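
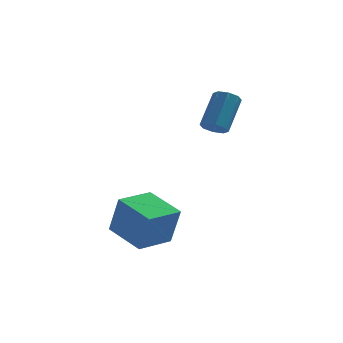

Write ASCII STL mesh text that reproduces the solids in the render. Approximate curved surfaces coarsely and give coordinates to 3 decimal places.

solid 
facet normal -0.266 -0.617 -0.740
outer loop
vertex 4.038 1.586 2.125
vertex 3.645 1.266 2.533
vertex 3.577 1.774 2.134
endloop
endfacet
facet normal 0.268 0.691 -0.672
outer loop
vertex 4.038 1.586 2.125
vertex 3.577 1.774 2.134
vertex 4.567 2.814 3.599
endloop
endfacet
facet normal 0.270 0.690 -0.672
outer loop
vertex 4.567 2.814 3.599
vertex 3.577 1.774 2.134
vertex 4.106 3.003 3.608
endloop
endfacet
facet normal 0.267 0.617 0.740
outer loop
vertex 4.567 2.814 3.599
vertex 4.106 3.003 3.608
vertex 4.175 2.494 4.007
endloop
endfacet
facet normal -0.266 -0.617 -0.740
outer loop
vertex 3.577 1.774 2.134
vertex 3.645 1.266 2.533
vertex 3.157 1.665 2.376
endloop
endfacet
facet normal -0.463 0.755 -0.464
outer loop
vertex 3.577 1.774 2.134
vertex 3.157 1.665 2.376
vertex 4.106 3.003 3.608
endloop
endfacet
facet normal -0.464 0.755 -0.463
outer loop
vertex 4.106 3.003 3.608
vertex 3.157 1.665 2.376
vertex 3.686 2.893 3.85
endloop
endfacet
facet normal 0.265 0.617 0.741
outer loop
vertex 4.106 3.003 3.608
vertex 3.686 2.893 3.85
vertex 4.175 2.494 4.007
endloop
endfacet
facet normal -0.266 -0.617 -0.740
outer loop
vertex 3.157 1.665 2.376
vertex 3.645 1.266 2.533
vertex 3.023 1.321 2.711
endloop
endfacet
facet normal -0.926 0.378 0.018
outer loop
vertex 3.157 1.665 2.376
vertex 3.023 1.321 2.711
vertex 3.686 2.893 3.85
endloop
endfacet
facet normal -0.926 0.378 0.017
outer loop
vertex 3.686 2.893 3.85
vertex 3.023 1.321 2.711
vertex 3.552 2.55 4.184
endloop
endfacet
facet normal 0.266 0.617 0.741
outer loop
vertex 3.686 2.893 3.85
vertex 3.552 2.55 4.184
vertex 4.175 2.494 4.007
endloop
endfacet
facet normal -0.266 -0.617 -0.740
outer loop
vertex 3.023 1.321 2.711
vertex 3.645 1.266 2.533
vertex 3.253 0.946 2.941
endloop
endfacet
facet normal -0.845 -0.220 0.487
outer loop
vertex 3.023 1.321 2.711
vertex 3.253 0.946 2.941
vertex 3.552 2.55 4.184
endloop
endfacet
facet normal -0.846 -0.219 0.486
outer loop
vertex 3.552 2.55 4.184
vertex 3.253 0.946 2.941
vertex 3.782 2.174 4.415
endloop
endfacet
facet normal 0.266 0.617 0.740
outer loop
vertex 3.552 2.55 4.184
vertex 3.782 2.174 4.415
vertex 4.175 2.494 4.007
endloop
endfacet
facet normal -0.267 -0.617 -0.740
outer loop
vertex 3.253 0.946 2.941
vertex 3.645 1.266 2.533
vertex 3.714 0.757 2.932
endloop
endfacet
facet normal -0.270 -0.690 0.672
outer loop
vertex 3.253 0.946 2.941
vertex 3.714 0.757 2.932
vertex 3.782 2.174 4.415
endloop
endfacet
facet normal -0.268 -0.690 0.672
outer loop
vertex 3.782 2.174 4.415
vertex 3.714 0.757 2.932
vertex 4.243 1.986 4.406
endloop
endfacet
facet normal 0.266 0.617 0.740
outer loop
vertex 3.782 2.174 4.415
vertex 4.243 1.986 4.406
vertex 4.175 2.494 4.007
endloop
endfacet
facet normal -0.265 -0.617 -0.741
outer loop
vertex 3.714 0.757 2.932
vertex 3.645 1.266 2.533
vertex 4.134 0.867 2.69
endloop
endfacet
facet normal 0.464 -0.755 0.463
outer loop
vertex 3.714 0.757 2.932
vertex 4.134 0.867 2.69
vertex 4.243 1.986 4.406
endloop
endfacet
facet normal 0.463 -0.756 0.463
outer loop
vertex 4.243 1.986 4.406
vertex 4.134 0.867 2.69
vertex 4.663 2.095 4.164
endloop
endfacet
facet normal 0.266 0.617 0.740
outer loop
vertex 4.243 1.986 4.406
vertex 4.663 2.095 4.164
vertex 4.175 2.494 4.007
endloop
endfacet
facet normal -0.266 -0.617 -0.741
outer loop
vertex 4.134 0.867 2.69
vertex 3.645 1.266 2.533
vertex 4.268 1.21 2.356
endloop
endfacet
facet normal 0.926 -0.378 -0.017
outer loop
vertex 4.134 0.867 2.69
vertex 4.268 1.21 2.356
vertex 4.663 2.095 4.164
endloop
endfacet
facet normal 0.926 -0.378 -0.017
outer loop
vertex 4.663 2.095 4.164
vertex 4.268 1.21 2.356
vertex 4.797 2.439 3.829
endloop
endfacet
facet normal 0.266 0.617 0.740
outer loop
vertex 4.663 2.095 4.164
vertex 4.797 2.439 3.829
vertex 4.175 2.494 4.007
endloop
endfacet
facet normal -0.266 -0.617 -0.740
outer loop
vertex 4.268 1.21 2.356
vertex 3.645 1.266 2.533
vertex 4.038 1.586 2.125
endloop
endfacet
facet normal 0.846 0.219 -0.486
outer loop
vertex 4.268 1.21 2.356
vertex 4.038 1.586 2.125
vertex 4.797 2.439 3.829
endloop
endfacet
facet normal 0.845 0.220 -0.487
outer loop
vertex 4.797 2.439 3.829
vertex 4.038 1.586 2.125
vertex 4.567 2.814 3.599
endloop
endfacet
facet normal 0.266 0.617 0.740
outer loop
vertex 4.797 2.439 3.829
vertex 4.567 2.814 3.599
vertex 4.175 2.494 4.007
endloop
endfacet
facet normal -0.684 0.676 0.275
outer loop
vertex -0.161 -2.689 -0.207
vertex 1.067 -1.417 -0.277
vertex -0.595 -2.373 -2.061
endloop
endfacet
facet normal -0.694 -0.719 0.040
outer loop
vertex 0.753 -3.703 -2.603
vertex -0.161 -2.689 -0.207
vertex -0.595 -2.373 -2.061
endloop
endfacet
facet normal -0.684 0.676 0.275
outer loop
vertex -0.595 -2.373 -2.061
vertex 1.067 -1.417 -0.277
vertex 0.634 -1.1 -2.131
endloop
endfacet
facet normal -0.225 0.164 -0.961
outer loop
vertex 0.634 -1.1 -2.131
vertex 0.753 -3.703 -2.603
vertex -0.595 -2.373 -2.061
endloop
endfacet
facet normal 0.225 -0.164 0.961
outer loop
vertex -0.161 -2.689 -0.207
vertex 2.415 -2.747 -0.819
vertex 1.067 -1.417 -0.277
endloop
endfacet
facet normal -0.694 -0.719 0.039
outer loop
vertex 1.186 -4.02 -0.749
vertex -0.161 -2.689 -0.207
vertex 0.753 -3.703 -2.603
endloop
endfacet
facet normal 0.225 -0.164 0.961
outer loop
vertex 1.186 -4.02 -0.749
vertex 2.415 -2.747 -0.819
vertex -0.161 -2.689 -0.207
endloop
endfacet
facet normal 0.694 0.719 -0.039
outer loop
vertex 1.067 -1.417 -0.277
vertex 2.415 -2.747 -0.819
vertex 0.634 -1.1 -2.131
endloop
endfacet
facet normal -0.225 0.164 -0.961
outer loop
vertex 1.981 -2.431 -2.673
vertex 0.753 -3.703 -2.603
vertex 0.634 -1.1 -2.131
endloop
endfacet
facet normal 0.694 0.719 -0.040
outer loop
vertex 0.634 -1.1 -2.131
vertex 2.415 -2.747 -0.819
vertex 1.981 -2.431 -2.673
endloop
endfacet
facet normal 0.684 -0.676 -0.275
outer loop
vertex 1.981 -2.431 -2.673
vertex 1.186 -4.02 -0.749
vertex 0.753 -3.703 -2.603
endloop
endfacet
facet normal 0.684 -0.676 -0.275
outer loop
vertex 2.415 -2.747 -0.819
vertex 1.186 -4.02 -0.749
vertex 1.981 -2.431 -2.673
endloop
endfacet

endsolid


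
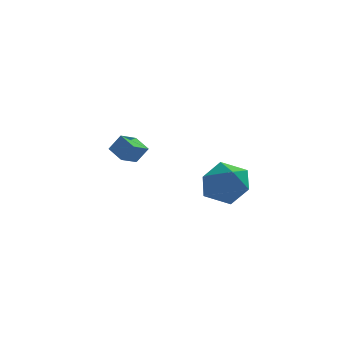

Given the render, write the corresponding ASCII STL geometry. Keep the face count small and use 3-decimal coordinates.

solid 
facet normal -0.769 0.375 -0.517
outer loop
vertex 2.463 -0.647 1.586
vertex 1.797 -1.614 1.875
vertex 1.791 -0.64 2.591
endloop
endfacet
facet normal -0.363 0.898 -0.249
outer loop
vertex 2.463 -0.647 1.586
vertex 1.791 -0.64 2.591
vertex 2.91 -0.182 2.609
endloop
endfacet
facet normal 0.299 0.813 -0.500
outer loop
vertex 2.463 -0.647 1.586
vertex 2.91 -0.182 2.609
vertex 3.608 -0.873 1.904
endloop
endfacet
facet normal 0.303 0.237 -0.923
outer loop
vertex 2.463 -0.647 1.586
vertex 3.608 -0.873 1.904
vertex 2.92 -1.759 1.45
endloop
endfacet
facet normal -0.357 -0.033 -0.933
outer loop
vertex 2.463 -0.647 1.586
vertex 2.92 -1.759 1.45
vertex 1.797 -1.614 1.875
endloop
endfacet
facet normal -0.343 0.820 0.459
outer loop
vertex 2.91 -0.182 2.609
vertex 1.791 -0.64 2.591
vertex 2.52 -0.861 3.53
endloop
endfacet
facet normal -0.999 -0.025 0.026
outer loop
vertex 1.791 -0.64 2.591
vertex 1.797 -1.614 1.875
vertex 1.832 -1.747 3.076
endloop
endfacet
facet normal -0.333 -0.686 -0.647
outer loop
vertex 1.797 -1.614 1.875
vertex 2.92 -1.759 1.45
vertex 2.53 -2.438 2.371
endloop
endfacet
facet normal 0.736 -0.249 -0.630
outer loop
vertex 2.92 -1.759 1.45
vertex 3.608 -0.873 1.904
vertex 3.649 -1.98 2.389
endloop
endfacet
facet normal 0.730 0.682 0.054
outer loop
vertex 3.608 -0.873 1.904
vertex 2.91 -0.182 2.609
vertex 3.643 -1.006 3.105
endloop
endfacet
facet normal -0.303 -0.237 0.923
outer loop
vertex 2.977 -1.973 3.394
vertex 2.52 -0.861 3.53
vertex 1.832 -1.747 3.076
endloop
endfacet
facet normal -0.299 -0.813 0.500
outer loop
vertex 2.977 -1.973 3.394
vertex 1.832 -1.747 3.076
vertex 2.53 -2.438 2.371
endloop
endfacet
facet normal 0.363 -0.898 0.249
outer loop
vertex 2.977 -1.973 3.394
vertex 2.53 -2.438 2.371
vertex 3.649 -1.98 2.389
endloop
endfacet
facet normal 0.769 -0.375 0.517
outer loop
vertex 2.977 -1.973 3.394
vertex 3.649 -1.98 2.389
vertex 3.643 -1.006 3.105
endloop
endfacet
facet normal 0.357 0.033 0.933
outer loop
vertex 2.977 -1.973 3.394
vertex 3.643 -1.006 3.105
vertex 2.52 -0.861 3.53
endloop
endfacet
facet normal -0.736 0.249 0.630
outer loop
vertex 1.832 -1.747 3.076
vertex 2.52 -0.861 3.53
vertex 1.791 -0.64 2.591
endloop
endfacet
facet normal -0.730 -0.682 -0.054
outer loop
vertex 2.53 -2.438 2.371
vertex 1.832 -1.747 3.076
vertex 1.797 -1.614 1.875
endloop
endfacet
facet normal 0.343 -0.820 -0.459
outer loop
vertex 3.649 -1.98 2.389
vertex 2.53 -2.438 2.371
vertex 2.92 -1.759 1.45
endloop
endfacet
facet normal 0.999 0.025 -0.026
outer loop
vertex 3.643 -1.006 3.105
vertex 3.649 -1.98 2.389
vertex 3.608 -0.873 1.904
endloop
endfacet
facet normal 0.333 0.686 0.647
outer loop
vertex 2.52 -0.861 3.53
vertex 3.643 -1.006 3.105
vertex 2.91 -0.182 2.609
endloop
endfacet
facet normal -0.554 0.030 -0.832
outer loop
vertex -2.237 4.011 2.532
vertex -1.571 4.752 2.115
vertex -1.672 3.277 2.129
endloop
endfacet
facet normal -0.616 -0.686 0.386
outer loop
vertex -1.129 3.248 2.945
vertex -2.237 4.011 2.532
vertex -1.672 3.277 2.129
endloop
endfacet
facet normal -0.553 0.030 -0.832
outer loop
vertex -1.672 3.277 2.129
vertex -1.571 4.752 2.115
vertex -1.006 4.018 1.713
endloop
endfacet
facet normal 0.560 -0.727 -0.398
outer loop
vertex -1.006 4.018 1.713
vertex -1.129 3.248 2.945
vertex -1.672 3.277 2.129
endloop
endfacet
facet normal -0.560 0.727 0.398
outer loop
vertex -2.237 4.011 2.532
vertex -1.028 4.723 2.931
vertex -1.571 4.752 2.115
endloop
endfacet
facet normal -0.616 -0.686 0.386
outer loop
vertex -1.694 3.982 3.347
vertex -2.237 4.011 2.532
vertex -1.129 3.248 2.945
endloop
endfacet
facet normal -0.560 0.727 0.399
outer loop
vertex -1.694 3.982 3.347
vertex -1.028 4.723 2.931
vertex -2.237 4.011 2.532
endloop
endfacet
facet normal 0.617 0.686 -0.386
outer loop
vertex -1.571 4.752 2.115
vertex -1.028 4.723 2.931
vertex -1.006 4.018 1.713
endloop
endfacet
facet normal 0.559 -0.727 -0.398
outer loop
vertex -0.463 3.989 2.528
vertex -1.129 3.248 2.945
vertex -1.006 4.018 1.713
endloop
endfacet
facet normal 0.616 0.686 -0.386
outer loop
vertex -1.006 4.018 1.713
vertex -1.028 4.723 2.931
vertex -0.463 3.989 2.528
endloop
endfacet
facet normal 0.554 -0.029 0.832
outer loop
vertex -0.463 3.989 2.528
vertex -1.694 3.982 3.347
vertex -1.129 3.248 2.945
endloop
endfacet
facet normal 0.554 -0.031 0.832
outer loop
vertex -1.028 4.723 2.931
vertex -1.694 3.982 3.347
vertex -0.463 3.989 2.528
endloop
endfacet

endsolid


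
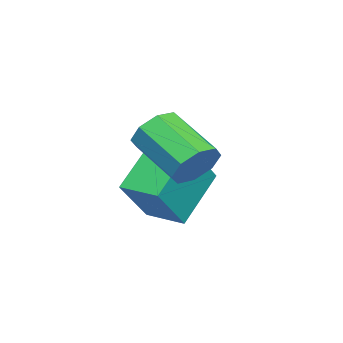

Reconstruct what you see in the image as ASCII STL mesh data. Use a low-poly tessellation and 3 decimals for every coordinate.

solid 
facet normal -0.727 0.266 0.633
outer loop
vertex -0.036 1.952 1.995
vertex 0.434 3.25 1.99
vertex -1.318 2.41 0.331
endloop
endfacet
facet normal -0.341 -0.940 0.004
outer loop
vertex 0.266 1.83 -1.05
vertex -0.036 1.952 1.995
vertex -1.318 2.41 0.331
endloop
endfacet
facet normal -0.727 0.266 0.633
outer loop
vertex -1.318 2.41 0.331
vertex 0.434 3.25 1.99
vertex -0.848 3.708 0.326
endloop
endfacet
facet normal -0.597 0.213 -0.774
outer loop
vertex -0.848 3.708 0.326
vertex 0.266 1.83 -1.05
vertex -1.318 2.41 0.331
endloop
endfacet
facet normal 0.597 -0.213 0.774
outer loop
vertex -0.036 1.952 1.995
vertex 2.018 2.67 0.609
vertex 0.434 3.25 1.99
endloop
endfacet
facet normal -0.341 -0.940 0.004
outer loop
vertex 1.548 1.372 0.614
vertex -0.036 1.952 1.995
vertex 0.266 1.83 -1.05
endloop
endfacet
facet normal 0.597 -0.213 0.774
outer loop
vertex 1.548 1.372 0.614
vertex 2.018 2.67 0.609
vertex -0.036 1.952 1.995
endloop
endfacet
facet normal 0.341 0.940 -0.004
outer loop
vertex 0.434 3.25 1.99
vertex 2.018 2.67 0.609
vertex -0.848 3.708 0.326
endloop
endfacet
facet normal -0.597 0.213 -0.774
outer loop
vertex 0.736 3.128 -1.055
vertex 0.266 1.83 -1.05
vertex -0.848 3.708 0.326
endloop
endfacet
facet normal 0.341 0.940 -0.004
outer loop
vertex -0.848 3.708 0.326
vertex 2.018 2.67 0.609
vertex 0.736 3.128 -1.055
endloop
endfacet
facet normal 0.727 -0.266 -0.633
outer loop
vertex 0.736 3.128 -1.055
vertex 1.548 1.372 0.614
vertex 0.266 1.83 -1.05
endloop
endfacet
facet normal 0.727 -0.266 -0.633
outer loop
vertex 2.018 2.67 0.609
vertex 1.548 1.372 0.614
vertex 0.736 3.128 -1.055
endloop
endfacet
facet normal 0.484 0.748 -0.455
outer loop
vertex 3.0 4.148 2.939
vertex 2.579 3.97 2.199
vertex 2.428 4.485 2.885
endloop
endfacet
facet normal 0.170 0.430 0.887
outer loop
vertex 3.0 4.148 2.939
vertex 2.428 4.485 2.885
vertex 2.043 2.667 3.841
endloop
endfacet
facet normal 0.168 0.431 0.887
outer loop
vertex 2.043 2.667 3.841
vertex 2.428 4.485 2.885
vertex 1.471 3.004 3.786
endloop
endfacet
facet normal -0.484 -0.747 0.455
outer loop
vertex 2.043 2.667 3.841
vertex 1.471 3.004 3.786
vertex 1.621 2.49 3.101
endloop
endfacet
facet normal 0.483 0.748 -0.455
outer loop
vertex 2.428 4.485 2.885
vertex 2.579 3.97 2.199
vertex 1.944 4.52 2.429
endloop
endfacet
facet normal -0.488 0.662 0.569
outer loop
vertex 2.428 4.485 2.885
vertex 1.944 4.52 2.429
vertex 1.471 3.004 3.786
endloop
endfacet
facet normal -0.488 0.662 0.569
outer loop
vertex 1.471 3.004 3.786
vertex 1.944 4.52 2.429
vertex 0.987 3.039 3.33
endloop
endfacet
facet normal -0.483 -0.748 0.455
outer loop
vertex 1.471 3.004 3.786
vertex 0.987 3.039 3.33
vertex 1.621 2.49 3.101
endloop
endfacet
facet normal 0.483 0.748 -0.455
outer loop
vertex 1.944 4.52 2.429
vertex 2.579 3.97 2.199
vertex 1.832 4.233 1.838
endloop
endfacet
facet normal -0.859 0.505 -0.082
outer loop
vertex 1.944 4.52 2.429
vertex 1.832 4.233 1.838
vertex 0.987 3.039 3.33
endloop
endfacet
facet normal -0.859 0.506 -0.082
outer loop
vertex 0.987 3.039 3.33
vertex 1.832 4.233 1.838
vertex 0.875 2.753 2.739
endloop
endfacet
facet normal -0.484 -0.748 0.454
outer loop
vertex 0.987 3.039 3.33
vertex 0.875 2.753 2.739
vertex 1.621 2.49 3.101
endloop
endfacet
facet normal 0.483 0.748 -0.455
outer loop
vertex 1.832 4.233 1.838
vertex 2.579 3.97 2.199
vertex 2.157 3.793 1.459
endloop
endfacet
facet normal -0.727 0.053 -0.685
outer loop
vertex 1.832 4.233 1.838
vertex 2.157 3.793 1.459
vertex 0.875 2.753 2.739
endloop
endfacet
facet normal -0.726 0.052 -0.685
outer loop
vertex 0.875 2.753 2.739
vertex 2.157 3.793 1.459
vertex 1.2 2.312 2.361
endloop
endfacet
facet normal -0.484 -0.747 0.455
outer loop
vertex 0.875 2.753 2.739
vertex 1.2 2.312 2.361
vertex 1.621 2.49 3.101
endloop
endfacet
facet normal 0.484 0.747 -0.455
outer loop
vertex 2.157 3.793 1.459
vertex 2.579 3.97 2.199
vertex 2.729 3.456 1.514
endloop
endfacet
facet normal -0.169 -0.431 -0.886
outer loop
vertex 2.157 3.793 1.459
vertex 2.729 3.456 1.514
vertex 1.2 2.312 2.361
endloop
endfacet
facet normal -0.170 -0.430 -0.887
outer loop
vertex 1.2 2.312 2.361
vertex 2.729 3.456 1.514
vertex 1.772 1.975 2.415
endloop
endfacet
facet normal -0.484 -0.748 0.455
outer loop
vertex 1.2 2.312 2.361
vertex 1.772 1.975 2.415
vertex 1.621 2.49 3.101
endloop
endfacet
facet normal 0.483 0.748 -0.455
outer loop
vertex 2.729 3.456 1.514
vertex 2.579 3.97 2.199
vertex 3.213 3.421 1.97
endloop
endfacet
facet normal 0.488 -0.662 -0.569
outer loop
vertex 2.729 3.456 1.514
vertex 3.213 3.421 1.97
vertex 1.772 1.975 2.415
endloop
endfacet
facet normal 0.488 -0.662 -0.569
outer loop
vertex 1.772 1.975 2.415
vertex 3.213 3.421 1.97
vertex 2.256 1.94 2.871
endloop
endfacet
facet normal -0.483 -0.748 0.455
outer loop
vertex 1.772 1.975 2.415
vertex 2.256 1.94 2.871
vertex 1.621 2.49 3.101
endloop
endfacet
facet normal 0.484 0.748 -0.454
outer loop
vertex 3.213 3.421 1.97
vertex 2.579 3.97 2.199
vertex 3.325 3.707 2.561
endloop
endfacet
facet normal 0.859 -0.505 0.082
outer loop
vertex 3.213 3.421 1.97
vertex 3.325 3.707 2.561
vertex 2.256 1.94 2.871
endloop
endfacet
facet normal 0.859 -0.505 0.083
outer loop
vertex 2.256 1.94 2.871
vertex 3.325 3.707 2.561
vertex 2.368 2.227 3.462
endloop
endfacet
facet normal -0.483 -0.748 0.455
outer loop
vertex 2.256 1.94 2.871
vertex 2.368 2.227 3.462
vertex 1.621 2.49 3.101
endloop
endfacet
facet normal 0.484 0.747 -0.455
outer loop
vertex 3.325 3.707 2.561
vertex 2.579 3.97 2.199
vertex 3.0 4.148 2.939
endloop
endfacet
facet normal 0.726 -0.052 0.685
outer loop
vertex 3.325 3.707 2.561
vertex 3.0 4.148 2.939
vertex 2.368 2.227 3.462
endloop
endfacet
facet normal 0.727 -0.053 0.685
outer loop
vertex 2.368 2.227 3.462
vertex 3.0 4.148 2.939
vertex 2.043 2.667 3.841
endloop
endfacet
facet normal -0.483 -0.748 0.455
outer loop
vertex 2.368 2.227 3.462
vertex 2.043 2.667 3.841
vertex 1.621 2.49 3.101
endloop
endfacet

endsolid


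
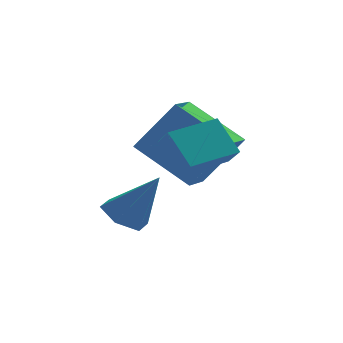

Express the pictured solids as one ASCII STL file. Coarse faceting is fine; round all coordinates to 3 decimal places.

solid 
facet normal -0.592 0.037 -0.805
outer loop
vertex 0.258 0.369 -0.221
vertex 0.817 1.367 -0.586
vertex 1.659 -0.813 -1.305
endloop
endfacet
facet normal -0.466 -0.831 0.304
outer loop
vertex 2.843 -0.887 0.306
vertex 0.258 0.369 -0.221
vertex 1.659 -0.813 -1.305
endloop
endfacet
facet normal -0.592 0.037 -0.805
outer loop
vertex 1.659 -0.813 -1.305
vertex 0.817 1.367 -0.586
vertex 2.218 0.184 -1.67
endloop
endfacet
facet normal 0.658 -0.555 -0.509
outer loop
vertex 2.218 0.184 -1.67
vertex 2.843 -0.887 0.306
vertex 1.659 -0.813 -1.305
endloop
endfacet
facet normal -0.658 0.555 0.509
outer loop
vertex 0.258 0.369 -0.221
vertex 2.001 1.293 1.025
vertex 0.817 1.367 -0.586
endloop
endfacet
facet normal -0.466 -0.831 0.305
outer loop
vertex 1.442 0.296 1.39
vertex 0.258 0.369 -0.221
vertex 2.843 -0.887 0.306
endloop
endfacet
facet normal -0.658 0.555 0.509
outer loop
vertex 1.442 0.296 1.39
vertex 2.001 1.293 1.025
vertex 0.258 0.369 -0.221
endloop
endfacet
facet normal 0.466 0.831 -0.304
outer loop
vertex 0.817 1.367 -0.586
vertex 2.001 1.293 1.025
vertex 2.218 0.184 -1.67
endloop
endfacet
facet normal 0.658 -0.555 -0.509
outer loop
vertex 3.402 0.111 -0.059
vertex 2.843 -0.887 0.306
vertex 2.218 0.184 -1.67
endloop
endfacet
facet normal 0.466 0.831 -0.304
outer loop
vertex 2.218 0.184 -1.67
vertex 2.001 1.293 1.025
vertex 3.402 0.111 -0.059
endloop
endfacet
facet normal 0.592 -0.037 0.805
outer loop
vertex 3.402 0.111 -0.059
vertex 1.442 0.296 1.39
vertex 2.843 -0.887 0.306
endloop
endfacet
facet normal 0.592 -0.037 0.805
outer loop
vertex 2.001 1.293 1.025
vertex 1.442 0.296 1.39
vertex 3.402 0.111 -0.059
endloop
endfacet
facet normal -0.531 0.127 -0.838
outer loop
vertex 0.469 -0.947 -2.644
vertex -0.201 -1.005 -2.228
vertex 0.138 -0.299 -2.336
endloop
endfacet
facet normal 0.877 0.477 -0.061
outer loop
vertex 0.469 -0.947 -2.644
vertex 0.138 -0.299 -2.336
vertex 0.761 -1.235 -0.712
endloop
endfacet
facet normal -0.532 0.127 -0.837
outer loop
vertex 0.138 -0.299 -2.336
vertex -0.201 -1.005 -2.228
vertex -0.531 -0.357 -1.92
endloop
endfacet
facet normal 0.193 0.880 0.433
outer loop
vertex 0.138 -0.299 -2.336
vertex -0.531 -0.357 -1.92
vertex 0.761 -1.235 -0.712
endloop
endfacet
facet normal -0.531 0.128 -0.838
outer loop
vertex -0.531 -0.357 -1.92
vertex -0.201 -1.005 -2.228
vertex -0.87 -1.063 -1.813
endloop
endfacet
facet normal -0.496 0.358 0.791
outer loop
vertex -0.531 -0.357 -1.92
vertex -0.87 -1.063 -1.813
vertex 0.761 -1.235 -0.712
endloop
endfacet
facet normal -0.531 0.126 -0.838
outer loop
vertex -0.87 -1.063 -1.813
vertex -0.201 -1.005 -2.228
vertex -0.539 -1.711 -2.12
endloop
endfacet
facet normal -0.501 -0.566 0.654
outer loop
vertex -0.87 -1.063 -1.813
vertex -0.539 -1.711 -2.12
vertex 0.761 -1.235 -0.712
endloop
endfacet
facet normal -0.532 0.126 -0.837
outer loop
vertex -0.539 -1.711 -2.12
vertex -0.201 -1.005 -2.228
vertex 0.13 -1.653 -2.536
endloop
endfacet
facet normal 0.183 -0.970 0.159
outer loop
vertex -0.539 -1.711 -2.12
vertex 0.13 -1.653 -2.536
vertex 0.761 -1.235 -0.712
endloop
endfacet
facet normal -0.531 0.127 -0.838
outer loop
vertex 0.13 -1.653 -2.536
vertex -0.201 -1.005 -2.228
vertex 0.469 -0.947 -2.644
endloop
endfacet
facet normal 0.871 -0.449 -0.199
outer loop
vertex 0.13 -1.653 -2.536
vertex 0.469 -0.947 -2.644
vertex 0.761 -1.235 -0.712
endloop
endfacet
facet normal -0.905 -0.418 -0.083
outer loop
vertex 1.281 -3.247 0.628
vertex 0.815 -2.421 1.546
vertex 1.078 -2.688 0.021
endloop
endfacet
facet normal 0.353 -0.626 -0.695
outer loop
vertex 2.525 -2.019 0.154
vertex 1.281 -3.247 0.628
vertex 1.078 -2.688 0.021
endloop
endfacet
facet normal -0.905 -0.418 -0.083
outer loop
vertex 1.078 -2.688 0.021
vertex 0.815 -2.421 1.546
vertex 0.612 -1.862 0.939
endloop
endfacet
facet normal -0.239 0.658 -0.714
outer loop
vertex 0.612 -1.862 0.939
vertex 2.525 -2.019 0.154
vertex 1.078 -2.688 0.021
endloop
endfacet
facet normal 0.239 -0.658 0.714
outer loop
vertex 1.281 -3.247 0.628
vertex 2.262 -1.752 1.679
vertex 0.815 -2.421 1.546
endloop
endfacet
facet normal 0.353 -0.626 -0.695
outer loop
vertex 2.728 -2.578 0.761
vertex 1.281 -3.247 0.628
vertex 2.525 -2.019 0.154
endloop
endfacet
facet normal 0.239 -0.658 0.714
outer loop
vertex 2.728 -2.578 0.761
vertex 2.262 -1.752 1.679
vertex 1.281 -3.247 0.628
endloop
endfacet
facet normal -0.353 0.626 0.695
outer loop
vertex 0.815 -2.421 1.546
vertex 2.262 -1.752 1.679
vertex 0.612 -1.862 0.939
endloop
endfacet
facet normal -0.239 0.658 -0.714
outer loop
vertex 2.059 -1.193 1.072
vertex 2.525 -2.019 0.154
vertex 0.612 -1.862 0.939
endloop
endfacet
facet normal -0.353 0.626 0.695
outer loop
vertex 0.612 -1.862 0.939
vertex 2.262 -1.752 1.679
vertex 2.059 -1.193 1.072
endloop
endfacet
facet normal 0.905 0.418 0.083
outer loop
vertex 2.059 -1.193 1.072
vertex 2.728 -2.578 0.761
vertex 2.525 -2.019 0.154
endloop
endfacet
facet normal 0.905 0.418 0.083
outer loop
vertex 2.262 -1.752 1.679
vertex 2.728 -2.578 0.761
vertex 2.059 -1.193 1.072
endloop
endfacet

endsolid


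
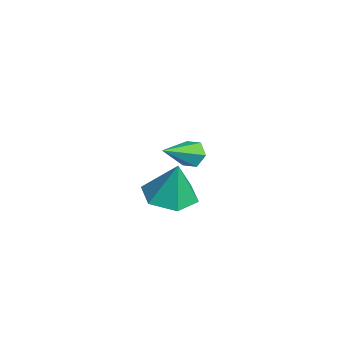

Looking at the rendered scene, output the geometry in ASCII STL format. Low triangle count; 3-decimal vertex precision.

solid 
facet normal -0.484 0.726 -0.488
outer loop
vertex -0.422 2.204 -2.378
vertex -0.804 1.87 -2.496
vertex -0.828 2.149 -2.057
endloop
endfacet
facet normal 0.522 0.435 0.734
outer loop
vertex -0.422 2.204 -2.378
vertex -0.828 2.149 -2.057
vertex -0.096 0.81 -1.784
endloop
endfacet
facet normal -0.485 0.726 -0.488
outer loop
vertex -0.828 2.149 -2.057
vertex -0.804 1.87 -2.496
vertex -1.209 1.815 -2.175
endloop
endfacet
facet normal -0.313 0.022 0.949
outer loop
vertex -0.828 2.149 -2.057
vertex -1.209 1.815 -2.175
vertex -0.096 0.81 -1.784
endloop
endfacet
facet normal -0.485 0.726 -0.487
outer loop
vertex -1.209 1.815 -2.175
vertex -0.804 1.87 -2.496
vertex -1.185 1.537 -2.613
endloop
endfacet
facet normal -0.692 -0.626 0.360
outer loop
vertex -1.209 1.815 -2.175
vertex -1.185 1.537 -2.613
vertex -0.096 0.81 -1.784
endloop
endfacet
facet normal -0.485 0.726 -0.487
outer loop
vertex -1.185 1.537 -2.613
vertex -0.804 1.87 -2.496
vertex -0.78 1.592 -2.934
endloop
endfacet
facet normal -0.236 -0.863 -0.446
outer loop
vertex -1.185 1.537 -2.613
vertex -0.78 1.592 -2.934
vertex -0.096 0.81 -1.784
endloop
endfacet
facet normal -0.484 0.727 -0.488
outer loop
vertex -0.78 1.592 -2.934
vertex -0.804 1.87 -2.496
vertex -0.398 1.925 -2.817
endloop
endfacet
facet normal 0.597 -0.452 -0.663
outer loop
vertex -0.78 1.592 -2.934
vertex -0.398 1.925 -2.817
vertex -0.096 0.81 -1.784
endloop
endfacet
facet normal -0.484 0.726 -0.488
outer loop
vertex -0.398 1.925 -2.817
vertex -0.804 1.87 -2.496
vertex -0.422 2.204 -2.378
endloop
endfacet
facet normal 0.978 0.198 -0.072
outer loop
vertex -0.398 1.925 -2.817
vertex -0.422 2.204 -2.378
vertex -0.096 0.81 -1.784
endloop
endfacet
facet normal -0.195 -0.134 -0.972
outer loop
vertex 3.204 -0.316 -1.81
vertex 2.75 0.391 -1.816
vertex 3.572 0.419 -1.985
endloop
endfacet
facet normal 0.864 -0.345 0.368
outer loop
vertex 3.204 -0.316 -1.81
vertex 3.572 0.419 -1.985
vertex 3.01 0.569 -0.524
endloop
endfacet
facet normal -0.195 -0.134 -0.972
outer loop
vertex 3.572 0.419 -1.985
vertex 2.75 0.391 -1.816
vertex 3.118 1.125 -1.991
endloop
endfacet
facet normal 0.812 0.524 0.258
outer loop
vertex 3.572 0.419 -1.985
vertex 3.118 1.125 -1.991
vertex 3.01 0.569 -0.524
endloop
endfacet
facet normal -0.195 -0.134 -0.972
outer loop
vertex 3.118 1.125 -1.991
vertex 2.75 0.391 -1.816
vertex 2.296 1.098 -1.822
endloop
endfacet
facet normal 0.043 0.933 0.357
outer loop
vertex 3.118 1.125 -1.991
vertex 2.296 1.098 -1.822
vertex 3.01 0.569 -0.524
endloop
endfacet
facet normal -0.195 -0.134 -0.972
outer loop
vertex 2.296 1.098 -1.822
vertex 2.75 0.391 -1.816
vertex 1.928 0.364 -1.647
endloop
endfacet
facet normal -0.676 0.474 0.565
outer loop
vertex 2.296 1.098 -1.822
vertex 1.928 0.364 -1.647
vertex 3.01 0.569 -0.524
endloop
endfacet
facet normal -0.195 -0.134 -0.972
outer loop
vertex 1.928 0.364 -1.647
vertex 2.75 0.391 -1.816
vertex 2.382 -0.343 -1.641
endloop
endfacet
facet normal -0.624 -0.395 0.674
outer loop
vertex 1.928 0.364 -1.647
vertex 2.382 -0.343 -1.641
vertex 3.01 0.569 -0.524
endloop
endfacet
facet normal -0.195 -0.134 -0.972
outer loop
vertex 2.382 -0.343 -1.641
vertex 2.75 0.391 -1.816
vertex 3.204 -0.316 -1.81
endloop
endfacet
facet normal 0.145 -0.805 0.576
outer loop
vertex 2.382 -0.343 -1.641
vertex 3.204 -0.316 -1.81
vertex 3.01 0.569 -0.524
endloop
endfacet

endsolid


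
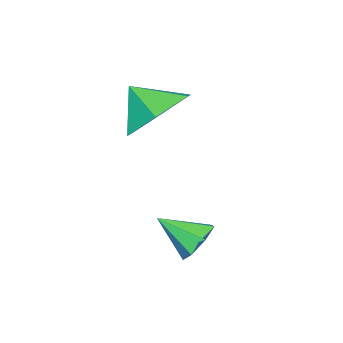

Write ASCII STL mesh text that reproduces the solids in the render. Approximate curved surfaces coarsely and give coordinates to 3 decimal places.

solid 
facet normal -0.077 0.734 -0.675
outer loop
vertex -0.718 -1.719 0.696
vertex -1.565 -2.241 0.225
vertex -1.746 -1.517 1.033
endloop
endfacet
facet normal 0.319 0.044 0.947
outer loop
vertex -0.718 -1.719 0.696
vertex -1.746 -1.517 1.033
vertex -1.475 -3.099 1.015
endloop
endfacet
facet normal -0.077 0.734 -0.675
outer loop
vertex -1.746 -1.517 1.033
vertex -1.565 -2.241 0.225
vertex -2.592 -2.038 0.563
endloop
endfacet
facet normal -0.443 -0.086 0.892
outer loop
vertex -1.746 -1.517 1.033
vertex -2.592 -2.038 0.563
vertex -1.475 -3.099 1.015
endloop
endfacet
facet normal -0.077 0.734 -0.675
outer loop
vertex -2.592 -2.038 0.563
vertex -1.565 -2.241 0.225
vertex -2.412 -2.762 -0.245
endloop
endfacet
facet normal -0.714 -0.593 0.372
outer loop
vertex -2.592 -2.038 0.563
vertex -2.412 -2.762 -0.245
vertex -1.475 -3.099 1.015
endloop
endfacet
facet normal -0.077 0.734 -0.675
outer loop
vertex -2.412 -2.762 -0.245
vertex -1.565 -2.241 0.225
vertex -1.385 -2.965 -0.583
endloop
endfacet
facet normal -0.223 -0.970 -0.094
outer loop
vertex -2.412 -2.762 -0.245
vertex -1.385 -2.965 -0.583
vertex -1.475 -3.099 1.015
endloop
endfacet
facet normal -0.077 0.734 -0.675
outer loop
vertex -1.385 -2.965 -0.583
vertex -1.565 -2.241 0.225
vertex -0.538 -2.443 -0.112
endloop
endfacet
facet normal 0.540 -0.841 -0.040
outer loop
vertex -1.385 -2.965 -0.583
vertex -0.538 -2.443 -0.112
vertex -1.475 -3.099 1.015
endloop
endfacet
facet normal -0.077 0.734 -0.675
outer loop
vertex -0.538 -2.443 -0.112
vertex -1.565 -2.241 0.225
vertex -0.718 -1.719 0.696
endloop
endfacet
facet normal 0.811 -0.334 0.480
outer loop
vertex -0.538 -2.443 -0.112
vertex -0.718 -1.719 0.696
vertex -1.475 -3.099 1.015
endloop
endfacet
facet normal -0.317 0.770 -0.554
outer loop
vertex 1.222 0.724 -2.168
vertex 0.631 0.508 -2.13
vertex 0.929 0.908 -1.745
endloop
endfacet
facet normal 0.843 0.159 0.515
outer loop
vertex 1.222 0.724 -2.168
vertex 0.929 0.908 -1.745
vertex 1.009 -0.408 -1.47
endloop
endfacet
facet normal -0.318 0.770 -0.554
outer loop
vertex 0.929 0.908 -1.745
vertex 0.631 0.508 -2.13
vertex 0.412 0.791 -1.611
endloop
endfacet
facet normal 0.200 0.212 0.957
outer loop
vertex 0.929 0.908 -1.745
vertex 0.412 0.791 -1.611
vertex 1.009 -0.408 -1.47
endloop
endfacet
facet normal -0.317 0.770 -0.554
outer loop
vertex 0.412 0.791 -1.611
vertex 0.631 0.508 -2.13
vertex 0.06 0.461 -1.868
endloop
endfacet
facet normal -0.492 -0.144 0.859
outer loop
vertex 0.412 0.791 -1.611
vertex 0.06 0.461 -1.868
vertex 1.009 -0.408 -1.47
endloop
endfacet
facet normal -0.318 0.769 -0.554
outer loop
vertex 0.06 0.461 -1.868
vertex 0.631 0.508 -2.13
vertex 0.138 0.166 -2.322
endloop
endfacet
facet normal -0.710 -0.640 0.294
outer loop
vertex 0.06 0.461 -1.868
vertex 0.138 0.166 -2.322
vertex 1.009 -0.408 -1.47
endloop
endfacet
facet normal -0.318 0.769 -0.555
outer loop
vertex 0.138 0.166 -2.322
vertex 0.631 0.508 -2.13
vertex 0.588 0.129 -2.631
endloop
endfacet
facet normal -0.290 -0.904 -0.313
outer loop
vertex 0.138 0.166 -2.322
vertex 0.588 0.129 -2.631
vertex 1.009 -0.408 -1.47
endloop
endfacet
facet normal -0.318 0.769 -0.555
outer loop
vertex 0.588 0.129 -2.631
vertex 0.631 0.508 -2.13
vertex 1.07 0.377 -2.563
endloop
endfacet
facet normal 0.450 -0.737 -0.504
outer loop
vertex 0.588 0.129 -2.631
vertex 1.07 0.377 -2.563
vertex 1.009 -0.408 -1.47
endloop
endfacet
facet normal -0.317 0.770 -0.554
outer loop
vertex 1.07 0.377 -2.563
vertex 0.631 0.508 -2.13
vertex 1.222 0.724 -2.168
endloop
endfacet
facet normal 0.955 -0.264 -0.136
outer loop
vertex 1.07 0.377 -2.563
vertex 1.222 0.724 -2.168
vertex 1.009 -0.408 -1.47
endloop
endfacet

endsolid


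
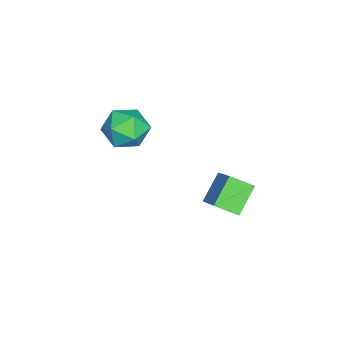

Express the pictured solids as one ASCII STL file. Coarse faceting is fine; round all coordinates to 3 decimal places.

solid 
facet normal -0.715 0.242 0.656
outer loop
vertex 1.087 0.23 -1.873
vertex 2.483 1.017 -0.643
vertex 0.965 1.225 -2.372
endloop
endfacet
facet normal -0.691 -0.390 -0.609
outer loop
vertex 2.037 0.863 -3.357
vertex 1.087 0.23 -1.873
vertex 0.965 1.225 -2.372
endloop
endfacet
facet normal -0.715 0.241 0.656
outer loop
vertex 0.965 1.225 -2.372
vertex 2.483 1.017 -0.643
vertex 2.361 2.013 -1.142
endloop
endfacet
facet normal -0.109 0.889 -0.445
outer loop
vertex 2.361 2.013 -1.142
vertex 2.037 0.863 -3.357
vertex 0.965 1.225 -2.372
endloop
endfacet
facet normal 0.109 -0.889 0.445
outer loop
vertex 1.087 0.23 -1.873
vertex 3.555 0.655 -1.628
vertex 2.483 1.017 -0.643
endloop
endfacet
facet normal -0.691 -0.390 -0.609
outer loop
vertex 2.159 -0.133 -2.858
vertex 1.087 0.23 -1.873
vertex 2.037 0.863 -3.357
endloop
endfacet
facet normal 0.109 -0.889 0.446
outer loop
vertex 2.159 -0.133 -2.858
vertex 3.555 0.655 -1.628
vertex 1.087 0.23 -1.873
endloop
endfacet
facet normal 0.691 0.390 0.609
outer loop
vertex 2.483 1.017 -0.643
vertex 3.555 0.655 -1.628
vertex 2.361 2.013 -1.142
endloop
endfacet
facet normal -0.108 0.889 -0.446
outer loop
vertex 3.433 1.65 -2.127
vertex 2.037 0.863 -3.357
vertex 2.361 2.013 -1.142
endloop
endfacet
facet normal 0.691 0.390 0.609
outer loop
vertex 2.361 2.013 -1.142
vertex 3.555 0.655 -1.628
vertex 3.433 1.65 -2.127
endloop
endfacet
facet normal 0.715 -0.241 -0.657
outer loop
vertex 3.433 1.65 -2.127
vertex 2.159 -0.133 -2.858
vertex 2.037 0.863 -3.357
endloop
endfacet
facet normal 0.715 -0.242 -0.656
outer loop
vertex 3.555 0.655 -1.628
vertex 2.159 -0.133 -2.858
vertex 3.433 1.65 -2.127
endloop
endfacet
facet normal -0.750 0.660 0.044
outer loop
vertex 0.084 -3.306 -0.638
vertex 0.021 -3.449 0.444
vertex 0.677 -2.677 0.032
endloop
endfacet
facet normal -0.306 0.814 -0.493
outer loop
vertex 0.084 -3.306 -0.638
vertex 0.677 -2.677 0.032
vertex 1.121 -3.067 -0.887
endloop
endfacet
facet normal -0.280 0.249 -0.927
outer loop
vertex 0.084 -3.306 -0.638
vertex 1.121 -3.067 -0.887
vertex 0.741 -4.08 -1.044
endloop
endfacet
facet normal -0.708 -0.255 -0.659
outer loop
vertex 0.084 -3.306 -0.638
vertex 0.741 -4.08 -1.044
vertex 0.06 -4.317 -0.221
endloop
endfacet
facet normal -0.998 -0.000 -0.058
outer loop
vertex 0.084 -3.306 -0.638
vertex 0.06 -4.317 -0.221
vertex 0.021 -3.449 0.444
endloop
endfacet
facet normal 0.346 0.912 -0.220
outer loop
vertex 1.121 -3.067 -0.887
vertex 0.677 -2.677 0.032
vertex 1.7 -3.063 0.041
endloop
endfacet
facet normal -0.372 0.663 0.649
outer loop
vertex 0.677 -2.677 0.032
vertex 0.021 -3.449 0.444
vertex 1.019 -3.3 0.864
endloop
endfacet
facet normal -0.774 -0.406 0.485
outer loop
vertex 0.021 -3.449 0.444
vertex 0.06 -4.317 -0.221
vertex 0.639 -4.313 0.707
endloop
endfacet
facet normal -0.304 -0.818 -0.488
outer loop
vertex 0.06 -4.317 -0.221
vertex 0.741 -4.08 -1.044
vertex 1.083 -4.703 -0.212
endloop
endfacet
facet normal 0.388 -0.003 -0.922
outer loop
vertex 0.741 -4.08 -1.044
vertex 1.121 -3.067 -0.887
vertex 1.739 -3.931 -0.624
endloop
endfacet
facet normal 0.708 0.255 0.659
outer loop
vertex 1.676 -4.074 0.458
vertex 1.7 -3.063 0.041
vertex 1.019 -3.3 0.864
endloop
endfacet
facet normal 0.280 -0.249 0.927
outer loop
vertex 1.676 -4.074 0.458
vertex 1.019 -3.3 0.864
vertex 0.639 -4.313 0.707
endloop
endfacet
facet normal 0.306 -0.814 0.493
outer loop
vertex 1.676 -4.074 0.458
vertex 0.639 -4.313 0.707
vertex 1.083 -4.703 -0.212
endloop
endfacet
facet normal 0.750 -0.660 -0.044
outer loop
vertex 1.676 -4.074 0.458
vertex 1.083 -4.703 -0.212
vertex 1.739 -3.931 -0.624
endloop
endfacet
facet normal 0.998 0.000 0.058
outer loop
vertex 1.676 -4.074 0.458
vertex 1.739 -3.931 -0.624
vertex 1.7 -3.063 0.041
endloop
endfacet
facet normal 0.304 0.818 0.488
outer loop
vertex 1.019 -3.3 0.864
vertex 1.7 -3.063 0.041
vertex 0.677 -2.677 0.032
endloop
endfacet
facet normal -0.388 0.003 0.922
outer loop
vertex 0.639 -4.313 0.707
vertex 1.019 -3.3 0.864
vertex 0.021 -3.449 0.444
endloop
endfacet
facet normal -0.346 -0.912 0.220
outer loop
vertex 1.083 -4.703 -0.212
vertex 0.639 -4.313 0.707
vertex 0.06 -4.317 -0.221
endloop
endfacet
facet normal 0.372 -0.663 -0.649
outer loop
vertex 1.739 -3.931 -0.624
vertex 1.083 -4.703 -0.212
vertex 0.741 -4.08 -1.044
endloop
endfacet
facet normal 0.774 0.406 -0.485
outer loop
vertex 1.7 -3.063 0.041
vertex 1.739 -3.931 -0.624
vertex 1.121 -3.067 -0.887
endloop
endfacet

endsolid


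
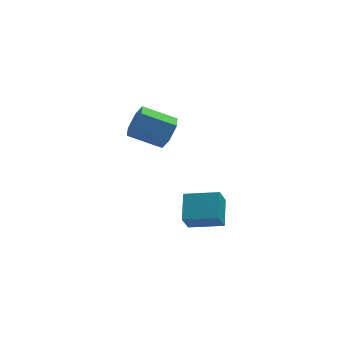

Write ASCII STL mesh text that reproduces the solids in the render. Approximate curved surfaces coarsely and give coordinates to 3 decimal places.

solid 
facet normal 0.881 -0.213 -0.422
outer loop
vertex -0.929 3.288 -1.593
vertex -1.29 2.898 -2.15
vertex -1.149 3.651 -2.235
endloop
endfacet
facet normal 0.376 0.856 0.355
outer loop
vertex -0.929 3.288 -1.593
vertex -1.149 3.651 -2.235
vertex -2.269 3.611 -0.952
endloop
endfacet
facet normal 0.376 0.856 0.355
outer loop
vertex -2.269 3.611 -0.952
vertex -1.149 3.651 -2.235
vertex -2.489 3.974 -1.595
endloop
endfacet
facet normal -0.881 0.213 0.422
outer loop
vertex -2.269 3.611 -0.952
vertex -2.489 3.974 -1.595
vertex -2.63 3.222 -1.51
endloop
endfacet
facet normal 0.881 -0.213 -0.422
outer loop
vertex -1.149 3.651 -2.235
vertex -1.29 2.898 -2.15
vertex -1.51 3.261 -2.793
endloop
endfacet
facet normal -0.059 0.836 -0.546
outer loop
vertex -1.149 3.651 -2.235
vertex -1.51 3.261 -2.793
vertex -2.489 3.974 -1.595
endloop
endfacet
facet normal -0.060 0.836 -0.546
outer loop
vertex -2.489 3.974 -1.595
vertex -1.51 3.261 -2.793
vertex -2.85 3.584 -2.152
endloop
endfacet
facet normal -0.881 0.213 0.422
outer loop
vertex -2.489 3.974 -1.595
vertex -2.85 3.584 -2.152
vertex -2.63 3.222 -1.51
endloop
endfacet
facet normal 0.881 -0.213 -0.422
outer loop
vertex -1.51 3.261 -2.793
vertex -1.29 2.898 -2.15
vertex -1.651 2.509 -2.708
endloop
endfacet
facet normal -0.435 -0.020 -0.900
outer loop
vertex -1.51 3.261 -2.793
vertex -1.651 2.509 -2.708
vertex -2.85 3.584 -2.152
endloop
endfacet
facet normal -0.435 -0.020 -0.900
outer loop
vertex -2.85 3.584 -2.152
vertex -1.651 2.509 -2.708
vertex -2.991 2.832 -2.067
endloop
endfacet
facet normal -0.881 0.213 0.422
outer loop
vertex -2.85 3.584 -2.152
vertex -2.991 2.832 -2.067
vertex -2.63 3.222 -1.51
endloop
endfacet
facet normal 0.881 -0.213 -0.422
outer loop
vertex -1.651 2.509 -2.708
vertex -1.29 2.898 -2.15
vertex -1.431 2.146 -2.065
endloop
endfacet
facet normal -0.376 -0.856 -0.355
outer loop
vertex -1.651 2.509 -2.708
vertex -1.431 2.146 -2.065
vertex -2.991 2.832 -2.067
endloop
endfacet
facet normal -0.376 -0.856 -0.355
outer loop
vertex -2.991 2.832 -2.067
vertex -1.431 2.146 -2.065
vertex -2.771 2.469 -1.425
endloop
endfacet
facet normal -0.881 0.213 0.422
outer loop
vertex -2.991 2.832 -2.067
vertex -2.771 2.469 -1.425
vertex -2.63 3.222 -1.51
endloop
endfacet
facet normal 0.881 -0.213 -0.422
outer loop
vertex -1.431 2.146 -2.065
vertex -1.29 2.898 -2.15
vertex -1.07 2.536 -1.508
endloop
endfacet
facet normal 0.060 -0.835 0.546
outer loop
vertex -1.431 2.146 -2.065
vertex -1.07 2.536 -1.508
vertex -2.771 2.469 -1.425
endloop
endfacet
facet normal 0.060 -0.836 0.546
outer loop
vertex -2.771 2.469 -1.425
vertex -1.07 2.536 -1.508
vertex -2.41 2.859 -0.867
endloop
endfacet
facet normal -0.881 0.213 0.422
outer loop
vertex -2.771 2.469 -1.425
vertex -2.41 2.859 -0.867
vertex -2.63 3.222 -1.51
endloop
endfacet
facet normal 0.881 -0.213 -0.422
outer loop
vertex -1.07 2.536 -1.508
vertex -1.29 2.898 -2.15
vertex -0.929 3.288 -1.593
endloop
endfacet
facet normal 0.435 0.020 0.900
outer loop
vertex -1.07 2.536 -1.508
vertex -0.929 3.288 -1.593
vertex -2.41 2.859 -0.867
endloop
endfacet
facet normal 0.435 0.020 0.900
outer loop
vertex -2.41 2.859 -0.867
vertex -0.929 3.288 -1.593
vertex -2.269 3.611 -0.952
endloop
endfacet
facet normal -0.881 0.213 0.422
outer loop
vertex -2.41 2.859 -0.867
vertex -2.269 3.611 -0.952
vertex -2.63 3.222 -1.51
endloop
endfacet
facet normal -0.932 0.310 -0.188
outer loop
vertex -1.374 -0.937 -2.976
vertex -1.071 -0.507 -3.767
vertex -1.594 -1.999 -3.636
endloop
endfacet
facet normal -0.318 -0.452 0.833
outer loop
vertex -0.289 -2.433 -3.373
vertex -1.374 -0.937 -2.976
vertex -1.594 -1.999 -3.636
endloop
endfacet
facet normal -0.932 0.310 -0.189
outer loop
vertex -1.594 -1.999 -3.636
vertex -1.071 -0.507 -3.767
vertex -1.291 -1.57 -4.427
endloop
endfacet
facet normal -0.173 -0.836 -0.520
outer loop
vertex -1.291 -1.57 -4.427
vertex -0.289 -2.433 -3.373
vertex -1.594 -1.999 -3.636
endloop
endfacet
facet normal 0.173 0.836 0.521
outer loop
vertex -1.374 -0.937 -2.976
vertex 0.234 -0.941 -3.504
vertex -1.071 -0.507 -3.767
endloop
endfacet
facet normal -0.318 -0.452 0.834
outer loop
vertex -0.069 -1.37 -2.713
vertex -1.374 -0.937 -2.976
vertex -0.289 -2.433 -3.373
endloop
endfacet
facet normal 0.173 0.837 0.520
outer loop
vertex -0.069 -1.37 -2.713
vertex 0.234 -0.941 -3.504
vertex -1.374 -0.937 -2.976
endloop
endfacet
facet normal 0.318 0.452 -0.834
outer loop
vertex -1.071 -0.507 -3.767
vertex 0.234 -0.941 -3.504
vertex -1.291 -1.57 -4.427
endloop
endfacet
facet normal -0.173 -0.836 -0.521
outer loop
vertex 0.014 -2.003 -4.164
vertex -0.289 -2.433 -3.373
vertex -1.291 -1.57 -4.427
endloop
endfacet
facet normal 0.318 0.452 -0.833
outer loop
vertex -1.291 -1.57 -4.427
vertex 0.234 -0.941 -3.504
vertex 0.014 -2.003 -4.164
endloop
endfacet
facet normal 0.932 -0.310 0.189
outer loop
vertex 0.014 -2.003 -4.164
vertex -0.069 -1.37 -2.713
vertex -0.289 -2.433 -3.373
endloop
endfacet
facet normal 0.932 -0.310 0.189
outer loop
vertex 0.234 -0.941 -3.504
vertex -0.069 -1.37 -2.713
vertex 0.014 -2.003 -4.164
endloop
endfacet

endsolid


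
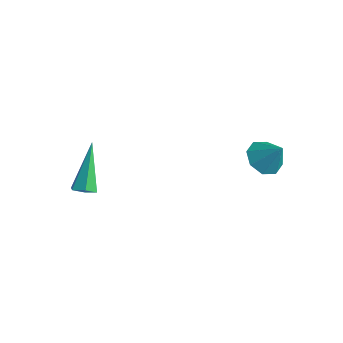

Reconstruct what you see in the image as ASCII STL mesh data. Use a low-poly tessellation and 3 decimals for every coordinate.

solid 
facet normal -0.579 -0.168 -0.798
outer loop
vertex 2.294 2.713 -0.867
vertex 1.875 2.2 -0.455
vertex 1.833 2.967 -0.586
endloop
endfacet
facet normal 0.522 0.848 0.091
outer loop
vertex 2.294 2.713 -0.867
vertex 1.833 2.967 -0.586
vertex 2.565 2.4 0.495
endloop
endfacet
facet normal -0.580 -0.168 -0.797
outer loop
vertex 1.833 2.967 -0.586
vertex 1.875 2.2 -0.455
vertex 1.397 2.773 -0.228
endloop
endfacet
facet normal -0.008 0.883 0.469
outer loop
vertex 1.833 2.967 -0.586
vertex 1.397 2.773 -0.228
vertex 2.565 2.4 0.495
endloop
endfacet
facet normal -0.580 -0.168 -0.797
outer loop
vertex 1.397 2.773 -0.228
vertex 1.875 2.2 -0.455
vertex 1.241 2.242 -0.003
endloop
endfacet
facet normal -0.361 0.452 0.816
outer loop
vertex 1.397 2.773 -0.228
vertex 1.241 2.242 -0.003
vertex 2.565 2.4 0.495
endloop
endfacet
facet normal -0.580 -0.170 -0.797
outer loop
vertex 1.241 2.242 -0.003
vertex 1.875 2.2 -0.455
vertex 1.457 1.687 -0.042
endloop
endfacet
facet normal -0.325 -0.192 0.926
outer loop
vertex 1.241 2.242 -0.003
vertex 1.457 1.687 -0.042
vertex 2.565 2.4 0.495
endloop
endfacet
facet normal -0.580 -0.169 -0.797
outer loop
vertex 1.457 1.687 -0.042
vertex 1.875 2.2 -0.455
vertex 1.918 1.432 -0.323
endloop
endfacet
facet normal 0.076 -0.673 0.736
outer loop
vertex 1.457 1.687 -0.042
vertex 1.918 1.432 -0.323
vertex 2.565 2.4 0.495
endloop
endfacet
facet normal -0.579 -0.169 -0.797
outer loop
vertex 1.918 1.432 -0.323
vertex 1.875 2.2 -0.455
vertex 2.354 1.627 -0.681
endloop
endfacet
facet normal 0.609 -0.708 0.356
outer loop
vertex 1.918 1.432 -0.323
vertex 2.354 1.627 -0.681
vertex 2.565 2.4 0.495
endloop
endfacet
facet normal -0.578 -0.169 -0.798
outer loop
vertex 2.354 1.627 -0.681
vertex 1.875 2.2 -0.455
vertex 2.51 2.157 -0.906
endloop
endfacet
facet normal 0.960 -0.278 0.011
outer loop
vertex 2.354 1.627 -0.681
vertex 2.51 2.157 -0.906
vertex 2.565 2.4 0.495
endloop
endfacet
facet normal -0.578 -0.169 -0.798
outer loop
vertex 2.51 2.157 -0.906
vertex 1.875 2.2 -0.455
vertex 2.294 2.713 -0.867
endloop
endfacet
facet normal 0.925 0.366 -0.100
outer loop
vertex 2.51 2.157 -0.906
vertex 2.294 2.713 -0.867
vertex 2.565 2.4 0.495
endloop
endfacet
facet normal 0.344 -0.492 -0.800
outer loop
vertex -2.43 -2.659 -2.494
vertex -2.795 -2.422 -2.797
vertex -2.319 -2.198 -2.73
endloop
endfacet
facet normal 0.821 0.091 0.563
outer loop
vertex -2.43 -2.659 -2.494
vertex -2.319 -2.198 -2.73
vertex -3.525 -1.378 -1.103
endloop
endfacet
facet normal 0.345 -0.494 -0.799
outer loop
vertex -2.319 -2.198 -2.73
vertex -2.795 -2.422 -2.797
vertex -2.684 -1.961 -3.034
endloop
endfacet
facet normal 0.551 0.834 -0.012
outer loop
vertex -2.319 -2.198 -2.73
vertex -2.684 -1.961 -3.034
vertex -3.525 -1.378 -1.103
endloop
endfacet
facet normal 0.345 -0.494 -0.799
outer loop
vertex -2.684 -1.961 -3.034
vertex -2.795 -2.422 -2.797
vertex -3.159 -2.186 -3.1
endloop
endfacet
facet normal -0.345 0.847 -0.406
outer loop
vertex -2.684 -1.961 -3.034
vertex -3.159 -2.186 -3.1
vertex -3.525 -1.378 -1.103
endloop
endfacet
facet normal 0.345 -0.494 -0.799
outer loop
vertex -3.159 -2.186 -3.1
vertex -2.795 -2.422 -2.797
vertex -3.27 -2.647 -2.863
endloop
endfacet
facet normal -0.967 0.117 -0.225
outer loop
vertex -3.159 -2.186 -3.1
vertex -3.27 -2.647 -2.863
vertex -3.525 -1.378 -1.103
endloop
endfacet
facet normal 0.345 -0.493 -0.799
outer loop
vertex -3.27 -2.647 -2.863
vertex -2.795 -2.422 -2.797
vertex -2.905 -2.883 -2.56
endloop
endfacet
facet normal -0.696 -0.626 0.351
outer loop
vertex -3.27 -2.647 -2.863
vertex -2.905 -2.883 -2.56
vertex -3.525 -1.378 -1.103
endloop
endfacet
facet normal 0.344 -0.493 -0.799
outer loop
vertex -2.905 -2.883 -2.56
vertex -2.795 -2.422 -2.797
vertex -2.43 -2.659 -2.494
endloop
endfacet
facet normal 0.198 -0.639 0.744
outer loop
vertex -2.905 -2.883 -2.56
vertex -2.43 -2.659 -2.494
vertex -3.525 -1.378 -1.103
endloop
endfacet

endsolid


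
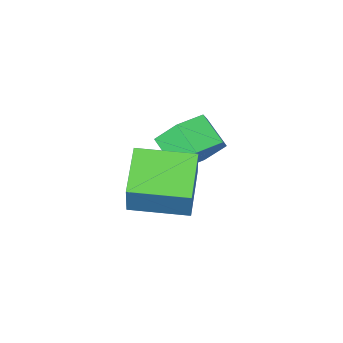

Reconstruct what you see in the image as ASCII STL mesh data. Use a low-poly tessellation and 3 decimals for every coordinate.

solid 
facet normal -0.041 0.857 -0.514
outer loop
vertex -0.976 -0.004 0.194
vertex -1.994 -0.062 0.179
vertex -1.522 0.42 0.944
endloop
endfacet
facet normal 0.844 0.305 0.442
outer loop
vertex -0.976 -0.004 0.194
vertex -1.522 0.42 0.944
vertex -0.927 -1.041 0.816
endloop
endfacet
facet normal 0.844 0.305 0.442
outer loop
vertex -0.927 -1.041 0.816
vertex -1.522 0.42 0.944
vertex -1.473 -0.617 1.566
endloop
endfacet
facet normal 0.040 -0.857 0.514
outer loop
vertex -0.927 -1.041 0.816
vertex -1.473 -0.617 1.566
vertex -1.946 -1.098 0.801
endloop
endfacet
facet normal -0.040 0.856 -0.515
outer loop
vertex -1.522 0.42 0.944
vertex -1.994 -0.062 0.179
vertex -2.54 0.363 0.929
endloop
endfacet
facet normal -0.041 0.512 0.858
outer loop
vertex -1.522 0.42 0.944
vertex -2.54 0.363 0.929
vertex -1.473 -0.617 1.566
endloop
endfacet
facet normal -0.041 0.513 0.858
outer loop
vertex -1.473 -0.617 1.566
vertex -2.54 0.363 0.929
vertex -2.492 -0.674 1.551
endloop
endfacet
facet normal 0.040 -0.857 0.514
outer loop
vertex -1.473 -0.617 1.566
vertex -2.492 -0.674 1.551
vertex -1.946 -1.098 0.801
endloop
endfacet
facet normal -0.040 0.856 -0.515
outer loop
vertex -2.54 0.363 0.929
vertex -1.994 -0.062 0.179
vertex -3.013 -0.119 0.164
endloop
endfacet
facet normal -0.885 0.209 0.416
outer loop
vertex -2.54 0.363 0.929
vertex -3.013 -0.119 0.164
vertex -2.492 -0.674 1.551
endloop
endfacet
facet normal -0.886 0.207 0.416
outer loop
vertex -2.492 -0.674 1.551
vertex -3.013 -0.119 0.164
vertex -2.964 -1.156 0.786
endloop
endfacet
facet normal 0.041 -0.857 0.514
outer loop
vertex -2.492 -0.674 1.551
vertex -2.964 -1.156 0.786
vertex -1.946 -1.098 0.801
endloop
endfacet
facet normal -0.040 0.857 -0.514
outer loop
vertex -3.013 -0.119 0.164
vertex -1.994 -0.062 0.179
vertex -2.467 -0.543 -0.586
endloop
endfacet
facet normal -0.844 -0.305 -0.442
outer loop
vertex -3.013 -0.119 0.164
vertex -2.467 -0.543 -0.586
vertex -2.964 -1.156 0.786
endloop
endfacet
facet normal -0.844 -0.305 -0.442
outer loop
vertex -2.964 -1.156 0.786
vertex -2.467 -0.543 -0.586
vertex -2.418 -1.58 0.036
endloop
endfacet
facet normal 0.041 -0.857 0.514
outer loop
vertex -2.964 -1.156 0.786
vertex -2.418 -1.58 0.036
vertex -1.946 -1.098 0.801
endloop
endfacet
facet normal -0.040 0.857 -0.514
outer loop
vertex -2.467 -0.543 -0.586
vertex -1.994 -0.062 0.179
vertex -1.448 -0.486 -0.571
endloop
endfacet
facet normal 0.041 -0.512 -0.858
outer loop
vertex -2.467 -0.543 -0.586
vertex -1.448 -0.486 -0.571
vertex -2.418 -1.58 0.036
endloop
endfacet
facet normal 0.041 -0.513 -0.858
outer loop
vertex -2.418 -1.58 0.036
vertex -1.448 -0.486 -0.571
vertex -1.4 -1.523 0.051
endloop
endfacet
facet normal 0.040 -0.856 0.515
outer loop
vertex -2.418 -1.58 0.036
vertex -1.4 -1.523 0.051
vertex -1.946 -1.098 0.801
endloop
endfacet
facet normal -0.041 0.857 -0.514
outer loop
vertex -1.448 -0.486 -0.571
vertex -1.994 -0.062 0.179
vertex -0.976 -0.004 0.194
endloop
endfacet
facet normal 0.886 -0.208 -0.415
outer loop
vertex -1.448 -0.486 -0.571
vertex -0.976 -0.004 0.194
vertex -1.4 -1.523 0.051
endloop
endfacet
facet normal 0.885 -0.208 -0.416
outer loop
vertex -1.4 -1.523 0.051
vertex -0.976 -0.004 0.194
vertex -0.927 -1.041 0.816
endloop
endfacet
facet normal 0.040 -0.856 0.515
outer loop
vertex -1.4 -1.523 0.051
vertex -0.927 -1.041 0.816
vertex -1.946 -1.098 0.801
endloop
endfacet
facet normal -0.774 0.631 -0.053
outer loop
vertex -0.47 2.091 2.63
vertex 0.544 3.281 1.988
vertex -0.767 1.612 1.272
endloop
endfacet
facet normal -0.600 -0.704 0.380
outer loop
vertex 0.696 0.419 1.372
vertex -0.47 2.091 2.63
vertex -0.767 1.612 1.272
endloop
endfacet
facet normal -0.774 0.631 -0.053
outer loop
vertex -0.767 1.612 1.272
vertex 0.544 3.281 1.988
vertex 0.247 2.802 0.63
endloop
endfacet
facet normal -0.202 -0.326 -0.924
outer loop
vertex 0.247 2.802 0.63
vertex 0.696 0.419 1.372
vertex -0.767 1.612 1.272
endloop
endfacet
facet normal 0.202 0.326 0.924
outer loop
vertex -0.47 2.091 2.63
vertex 2.007 2.088 2.088
vertex 0.544 3.281 1.988
endloop
endfacet
facet normal -0.600 -0.704 0.380
outer loop
vertex 0.993 0.898 2.73
vertex -0.47 2.091 2.63
vertex 0.696 0.419 1.372
endloop
endfacet
facet normal 0.202 0.326 0.924
outer loop
vertex 0.993 0.898 2.73
vertex 2.007 2.088 2.088
vertex -0.47 2.091 2.63
endloop
endfacet
facet normal 0.600 0.704 -0.380
outer loop
vertex 0.544 3.281 1.988
vertex 2.007 2.088 2.088
vertex 0.247 2.802 0.63
endloop
endfacet
facet normal -0.202 -0.326 -0.924
outer loop
vertex 1.71 1.609 0.73
vertex 0.696 0.419 1.372
vertex 0.247 2.802 0.63
endloop
endfacet
facet normal 0.600 0.704 -0.380
outer loop
vertex 0.247 2.802 0.63
vertex 2.007 2.088 2.088
vertex 1.71 1.609 0.73
endloop
endfacet
facet normal 0.774 -0.631 0.053
outer loop
vertex 1.71 1.609 0.73
vertex 0.993 0.898 2.73
vertex 0.696 0.419 1.372
endloop
endfacet
facet normal 0.774 -0.631 0.053
outer loop
vertex 2.007 2.088 2.088
vertex 0.993 0.898 2.73
vertex 1.71 1.609 0.73
endloop
endfacet

endsolid


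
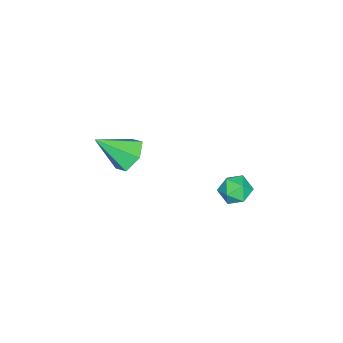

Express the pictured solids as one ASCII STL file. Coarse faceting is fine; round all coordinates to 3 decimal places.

solid 
facet normal -0.359 0.673 -0.647
outer loop
vertex -3.739 -2.448 2.122
vertex -4.146 -2.055 2.757
vertex -3.353 -1.826 2.555
endloop
endfacet
facet normal 0.891 -0.368 -0.265
outer loop
vertex -3.739 -2.448 2.122
vertex -3.353 -1.826 2.555
vertex -3.534 -3.205 3.863
endloop
endfacet
facet normal -0.359 0.672 -0.647
outer loop
vertex -3.353 -1.826 2.555
vertex -4.146 -2.055 2.757
vertex -3.76 -1.433 3.189
endloop
endfacet
facet normal 0.878 0.264 0.400
outer loop
vertex -3.353 -1.826 2.555
vertex -3.76 -1.433 3.189
vertex -3.534 -3.205 3.863
endloop
endfacet
facet normal -0.359 0.672 -0.648
outer loop
vertex -3.76 -1.433 3.189
vertex -4.146 -2.055 2.757
vertex -4.554 -1.662 3.391
endloop
endfacet
facet normal 0.129 0.367 0.921
outer loop
vertex -3.76 -1.433 3.189
vertex -4.554 -1.662 3.391
vertex -3.534 -3.205 3.863
endloop
endfacet
facet normal -0.357 0.673 -0.647
outer loop
vertex -4.554 -1.662 3.391
vertex -4.146 -2.055 2.757
vertex -4.94 -2.283 2.958
endloop
endfacet
facet normal -0.608 -0.164 0.777
outer loop
vertex -4.554 -1.662 3.391
vertex -4.94 -2.283 2.958
vertex -3.534 -3.205 3.863
endloop
endfacet
facet normal -0.357 0.673 -0.648
outer loop
vertex -4.94 -2.283 2.958
vertex -4.146 -2.055 2.757
vertex -4.533 -2.677 2.324
endloop
endfacet
facet normal -0.595 -0.796 0.113
outer loop
vertex -4.94 -2.283 2.958
vertex -4.533 -2.677 2.324
vertex -3.534 -3.205 3.863
endloop
endfacet
facet normal -0.359 0.673 -0.647
outer loop
vertex -4.533 -2.677 2.324
vertex -4.146 -2.055 2.757
vertex -3.739 -2.448 2.122
endloop
endfacet
facet normal 0.155 -0.899 -0.409
outer loop
vertex -4.533 -2.677 2.324
vertex -3.739 -2.448 2.122
vertex -3.534 -3.205 3.863
endloop
endfacet
facet normal -0.848 0.504 0.164
outer loop
vertex -3.879 3.188 2.962
vertex -4.26 2.639 2.679
vertex -4.115 2.652 3.39
endloop
endfacet
facet normal -0.352 0.674 0.650
outer loop
vertex -3.879 3.188 2.962
vertex -4.115 2.652 3.39
vertex -3.446 2.918 3.477
endloop
endfacet
facet normal 0.217 0.928 0.304
outer loop
vertex -3.879 3.188 2.962
vertex -3.446 2.918 3.477
vertex -3.177 3.07 2.82
endloop
endfacet
facet normal 0.074 0.915 -0.396
outer loop
vertex -3.879 3.188 2.962
vertex -3.177 3.07 2.82
vertex -3.681 2.897 2.327
endloop
endfacet
facet normal -0.584 0.654 -0.482
outer loop
vertex -3.879 3.188 2.962
vertex -3.681 2.897 2.327
vertex -4.26 2.639 2.679
endloop
endfacet
facet normal -0.158 0.074 0.985
outer loop
vertex -3.446 2.918 3.477
vertex -4.115 2.652 3.39
vertex -3.559 2.203 3.513
endloop
endfacet
facet normal -0.960 -0.199 0.199
outer loop
vertex -4.115 2.652 3.39
vertex -4.26 2.639 2.679
vertex -4.063 2.03 3.02
endloop
endfacet
facet normal -0.532 0.042 -0.845
outer loop
vertex -4.26 2.639 2.679
vertex -3.681 2.897 2.327
vertex -3.794 2.182 2.363
endloop
endfacet
facet normal 0.532 0.465 -0.707
outer loop
vertex -3.681 2.897 2.327
vertex -3.177 3.07 2.82
vertex -3.125 2.448 2.45
endloop
endfacet
facet normal 0.764 0.485 0.425
outer loop
vertex -3.177 3.07 2.82
vertex -3.446 2.918 3.477
vertex -2.98 2.461 3.161
endloop
endfacet
facet normal -0.074 -0.915 0.396
outer loop
vertex -3.361 1.912 2.878
vertex -3.559 2.203 3.513
vertex -4.063 2.03 3.02
endloop
endfacet
facet normal -0.217 -0.928 -0.304
outer loop
vertex -3.361 1.912 2.878
vertex -4.063 2.03 3.02
vertex -3.794 2.182 2.363
endloop
endfacet
facet normal 0.352 -0.674 -0.650
outer loop
vertex -3.361 1.912 2.878
vertex -3.794 2.182 2.363
vertex -3.125 2.448 2.45
endloop
endfacet
facet normal 0.848 -0.504 -0.164
outer loop
vertex -3.361 1.912 2.878
vertex -3.125 2.448 2.45
vertex -2.98 2.461 3.161
endloop
endfacet
facet normal 0.584 -0.654 0.482
outer loop
vertex -3.361 1.912 2.878
vertex -2.98 2.461 3.161
vertex -3.559 2.203 3.513
endloop
endfacet
facet normal -0.532 -0.465 0.707
outer loop
vertex -4.063 2.03 3.02
vertex -3.559 2.203 3.513
vertex -4.115 2.652 3.39
endloop
endfacet
facet normal -0.764 -0.485 -0.425
outer loop
vertex -3.794 2.182 2.363
vertex -4.063 2.03 3.02
vertex -4.26 2.639 2.679
endloop
endfacet
facet normal 0.158 -0.074 -0.985
outer loop
vertex -3.125 2.448 2.45
vertex -3.794 2.182 2.363
vertex -3.681 2.897 2.327
endloop
endfacet
facet normal 0.960 0.199 -0.199
outer loop
vertex -2.98 2.461 3.161
vertex -3.125 2.448 2.45
vertex -3.177 3.07 2.82
endloop
endfacet
facet normal 0.532 -0.042 0.845
outer loop
vertex -3.559 2.203 3.513
vertex -2.98 2.461 3.161
vertex -3.446 2.918 3.477
endloop
endfacet

endsolid


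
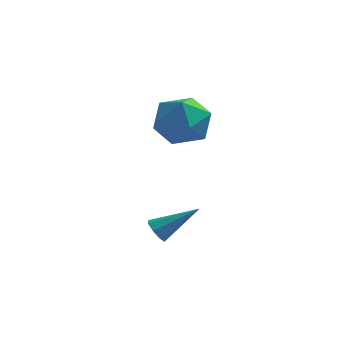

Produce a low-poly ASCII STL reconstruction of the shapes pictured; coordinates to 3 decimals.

solid 
facet normal -0.452 0.751 0.481
outer loop
vertex 2.052 1.096 1.759
vertex 1.709 0.368 2.574
vertex 2.714 0.908 2.676
endloop
endfacet
facet normal 0.116 0.986 0.119
outer loop
vertex 2.052 1.096 1.759
vertex 2.714 0.908 2.676
vertex 3.185 0.978 1.634
endloop
endfacet
facet normal 0.023 0.822 -0.569
outer loop
vertex 2.052 1.096 1.759
vertex 3.185 0.978 1.634
vertex 2.471 0.481 0.888
endloop
endfacet
facet normal -0.603 0.485 -0.633
outer loop
vertex 2.052 1.096 1.759
vertex 2.471 0.481 0.888
vertex 1.558 0.104 1.469
endloop
endfacet
facet normal -0.897 0.442 0.017
outer loop
vertex 2.052 1.096 1.759
vertex 1.558 0.104 1.469
vertex 1.709 0.368 2.574
endloop
endfacet
facet normal 0.689 0.632 0.354
outer loop
vertex 3.185 0.978 1.634
vertex 2.714 0.908 2.676
vertex 3.542 0.176 2.371
endloop
endfacet
facet normal -0.231 0.252 0.940
outer loop
vertex 2.714 0.908 2.676
vertex 1.709 0.368 2.574
vertex 2.629 -0.201 2.952
endloop
endfacet
facet normal -0.950 -0.249 0.189
outer loop
vertex 1.709 0.368 2.574
vertex 1.558 0.104 1.469
vertex 1.915 -0.698 2.206
endloop
endfacet
facet normal -0.475 -0.178 -0.862
outer loop
vertex 1.558 0.104 1.469
vertex 2.471 0.481 0.888
vertex 2.386 -0.628 1.164
endloop
endfacet
facet normal 0.538 0.366 -0.759
outer loop
vertex 2.471 0.481 0.888
vertex 3.185 0.978 1.634
vertex 3.391 -0.088 1.266
endloop
endfacet
facet normal 0.603 -0.485 0.633
outer loop
vertex 3.048 -0.816 2.081
vertex 3.542 0.176 2.371
vertex 2.629 -0.201 2.952
endloop
endfacet
facet normal -0.023 -0.822 0.569
outer loop
vertex 3.048 -0.816 2.081
vertex 2.629 -0.201 2.952
vertex 1.915 -0.698 2.206
endloop
endfacet
facet normal -0.116 -0.986 -0.119
outer loop
vertex 3.048 -0.816 2.081
vertex 1.915 -0.698 2.206
vertex 2.386 -0.628 1.164
endloop
endfacet
facet normal 0.452 -0.751 -0.481
outer loop
vertex 3.048 -0.816 2.081
vertex 2.386 -0.628 1.164
vertex 3.391 -0.088 1.266
endloop
endfacet
facet normal 0.897 -0.442 -0.017
outer loop
vertex 3.048 -0.816 2.081
vertex 3.391 -0.088 1.266
vertex 3.542 0.176 2.371
endloop
endfacet
facet normal 0.475 0.178 0.862
outer loop
vertex 2.629 -0.201 2.952
vertex 3.542 0.176 2.371
vertex 2.714 0.908 2.676
endloop
endfacet
facet normal -0.538 -0.366 0.759
outer loop
vertex 1.915 -0.698 2.206
vertex 2.629 -0.201 2.952
vertex 1.709 0.368 2.574
endloop
endfacet
facet normal -0.689 -0.632 -0.354
outer loop
vertex 2.386 -0.628 1.164
vertex 1.915 -0.698 2.206
vertex 1.558 0.104 1.469
endloop
endfacet
facet normal 0.231 -0.252 -0.940
outer loop
vertex 3.391 -0.088 1.266
vertex 2.386 -0.628 1.164
vertex 2.471 0.481 0.888
endloop
endfacet
facet normal 0.950 0.249 -0.189
outer loop
vertex 3.542 0.176 2.371
vertex 3.391 -0.088 1.266
vertex 3.185 0.978 1.634
endloop
endfacet
facet normal -0.773 -0.318 -0.549
outer loop
vertex 2.459 -1.95 -2.639
vertex 2.235 -2.143 -2.212
vertex 2.222 -1.685 -2.459
endloop
endfacet
facet normal 0.421 0.736 -0.529
outer loop
vertex 2.459 -1.95 -2.639
vertex 2.222 -1.685 -2.459
vertex 3.565 -1.597 -1.268
endloop
endfacet
facet normal -0.773 -0.318 -0.549
outer loop
vertex 2.222 -1.685 -2.459
vertex 2.235 -2.143 -2.212
vertex 1.993 -1.689 -2.134
endloop
endfacet
facet normal -0.047 0.999 -0.021
outer loop
vertex 2.222 -1.685 -2.459
vertex 1.993 -1.689 -2.134
vertex 3.565 -1.597 -1.268
endloop
endfacet
facet normal -0.773 -0.318 -0.549
outer loop
vertex 1.993 -1.689 -2.134
vertex 2.235 -2.143 -2.212
vertex 1.905 -1.958 -1.854
endloop
endfacet
facet normal -0.364 0.726 0.583
outer loop
vertex 1.993 -1.689 -2.134
vertex 1.905 -1.958 -1.854
vertex 3.565 -1.597 -1.268
endloop
endfacet
facet normal -0.773 -0.317 -0.549
outer loop
vertex 1.905 -1.958 -1.854
vertex 2.235 -2.143 -2.212
vertex 2.01 -2.335 -1.784
endloop
endfacet
facet normal -0.347 0.077 0.935
outer loop
vertex 1.905 -1.958 -1.854
vertex 2.01 -2.335 -1.784
vertex 3.565 -1.597 -1.268
endloop
endfacet
facet normal -0.773 -0.318 -0.549
outer loop
vertex 2.01 -2.335 -1.784
vertex 2.235 -2.143 -2.212
vertex 2.247 -2.6 -1.964
endloop
endfacet
facet normal -0.005 -0.565 0.825
outer loop
vertex 2.01 -2.335 -1.784
vertex 2.247 -2.6 -1.964
vertex 3.565 -1.597 -1.268
endloop
endfacet
facet normal -0.775 -0.317 -0.547
outer loop
vertex 2.247 -2.6 -1.964
vertex 2.235 -2.143 -2.212
vertex 2.476 -2.597 -2.29
endloop
endfacet
facet normal 0.463 -0.828 0.317
outer loop
vertex 2.247 -2.6 -1.964
vertex 2.476 -2.597 -2.29
vertex 3.565 -1.597 -1.268
endloop
endfacet
facet normal -0.773 -0.316 -0.550
outer loop
vertex 2.476 -2.597 -2.29
vertex 2.235 -2.143 -2.212
vertex 2.564 -2.327 -2.569
endloop
endfacet
facet normal 0.781 -0.554 -0.290
outer loop
vertex 2.476 -2.597 -2.29
vertex 2.564 -2.327 -2.569
vertex 3.565 -1.597 -1.268
endloop
endfacet
facet normal -0.773 -0.317 -0.549
outer loop
vertex 2.564 -2.327 -2.569
vertex 2.235 -2.143 -2.212
vertex 2.459 -1.95 -2.639
endloop
endfacet
facet normal 0.763 0.094 -0.640
outer loop
vertex 2.564 -2.327 -2.569
vertex 2.459 -1.95 -2.639
vertex 3.565 -1.597 -1.268
endloop
endfacet

endsolid


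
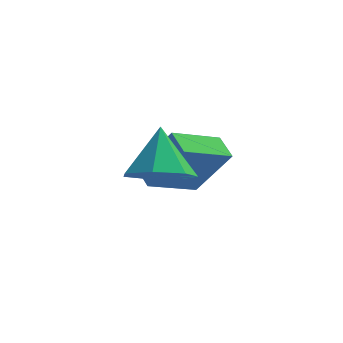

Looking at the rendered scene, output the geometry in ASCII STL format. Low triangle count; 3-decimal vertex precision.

solid 
facet normal -0.564 0.064 -0.823
outer loop
vertex 0.072 1.178 -0.949
vertex 1.247 2.402 -1.66
vertex 0.537 0.516 -1.319
endloop
endfacet
facet normal -0.639 -0.665 0.387
outer loop
vertex 1.593 0.398 0.22
vertex 0.072 1.178 -0.949
vertex 0.537 0.516 -1.319
endloop
endfacet
facet normal -0.564 0.063 -0.823
outer loop
vertex 0.537 0.516 -1.319
vertex 1.247 2.402 -1.66
vertex 1.713 1.74 -2.03
endloop
endfacet
facet normal 0.523 -0.744 -0.416
outer loop
vertex 1.713 1.74 -2.03
vertex 1.593 0.398 0.22
vertex 0.537 0.516 -1.319
endloop
endfacet
facet normal -0.523 0.744 0.416
outer loop
vertex 0.072 1.178 -0.949
vertex 2.303 2.284 -0.121
vertex 1.247 2.402 -1.66
endloop
endfacet
facet normal -0.638 -0.666 0.387
outer loop
vertex 1.127 1.06 0.59
vertex 0.072 1.178 -0.949
vertex 1.593 0.398 0.22
endloop
endfacet
facet normal -0.523 0.744 0.416
outer loop
vertex 1.127 1.06 0.59
vertex 2.303 2.284 -0.121
vertex 0.072 1.178 -0.949
endloop
endfacet
facet normal 0.638 0.666 -0.387
outer loop
vertex 1.247 2.402 -1.66
vertex 2.303 2.284 -0.121
vertex 1.713 1.74 -2.03
endloop
endfacet
facet normal 0.523 -0.744 -0.416
outer loop
vertex 2.768 1.622 -0.491
vertex 1.593 0.398 0.22
vertex 1.713 1.74 -2.03
endloop
endfacet
facet normal 0.639 0.665 -0.387
outer loop
vertex 1.713 1.74 -2.03
vertex 2.303 2.284 -0.121
vertex 2.768 1.622 -0.491
endloop
endfacet
facet normal 0.564 -0.063 0.823
outer loop
vertex 2.768 1.622 -0.491
vertex 1.127 1.06 0.59
vertex 1.593 0.398 0.22
endloop
endfacet
facet normal 0.564 -0.064 0.823
outer loop
vertex 2.303 2.284 -0.121
vertex 1.127 1.06 0.59
vertex 2.768 1.622 -0.491
endloop
endfacet
facet normal 0.082 -0.573 -0.816
outer loop
vertex 2.018 -1.869 0.606
vertex 1.22 -1.364 0.171
vertex 2.234 -1.142 0.117
endloop
endfacet
facet normal 0.806 0.146 0.573
outer loop
vertex 2.018 -1.869 0.606
vertex 2.234 -1.142 0.117
vertex 1.08 -0.396 1.549
endloop
endfacet
facet normal 0.082 -0.573 -0.815
outer loop
vertex 2.234 -1.142 0.117
vertex 1.22 -1.364 0.171
vertex 1.687 -0.583 -0.331
endloop
endfacet
facet normal 0.651 0.746 0.136
outer loop
vertex 2.234 -1.142 0.117
vertex 1.687 -0.583 -0.331
vertex 1.08 -0.396 1.549
endloop
endfacet
facet normal 0.082 -0.573 -0.815
outer loop
vertex 1.687 -0.583 -0.331
vertex 1.22 -1.364 0.171
vertex 0.787 -0.611 -0.402
endloop
endfacet
facet normal -0.023 0.994 -0.106
outer loop
vertex 1.687 -0.583 -0.331
vertex 0.787 -0.611 -0.402
vertex 1.08 -0.396 1.549
endloop
endfacet
facet normal 0.082 -0.573 -0.815
outer loop
vertex 0.787 -0.611 -0.402
vertex 1.22 -1.364 0.171
vertex 0.214 -1.207 -0.041
endloop
endfacet
facet normal -0.712 0.702 0.030
outer loop
vertex 0.787 -0.611 -0.402
vertex 0.214 -1.207 -0.041
vertex 1.08 -0.396 1.549
endloop
endfacet
facet normal 0.082 -0.574 -0.815
outer loop
vertex 0.214 -1.207 -0.041
vertex 1.22 -1.364 0.171
vertex 0.397 -1.921 0.48
endloop
endfacet
facet normal -0.893 0.092 0.440
outer loop
vertex 0.214 -1.207 -0.041
vertex 0.397 -1.921 0.48
vertex 1.08 -0.396 1.549
endloop
endfacet
facet normal 0.082 -0.573 -0.815
outer loop
vertex 0.397 -1.921 0.48
vertex 1.22 -1.364 0.171
vertex 1.2 -2.216 0.768
endloop
endfacet
facet normal -0.433 -0.379 0.818
outer loop
vertex 0.397 -1.921 0.48
vertex 1.2 -2.216 0.768
vertex 1.08 -0.396 1.549
endloop
endfacet
facet normal 0.082 -0.573 -0.815
outer loop
vertex 1.2 -2.216 0.768
vertex 1.22 -1.364 0.171
vertex 2.018 -1.869 0.606
endloop
endfacet
facet normal 0.324 -0.355 0.877
outer loop
vertex 1.2 -2.216 0.768
vertex 2.018 -1.869 0.606
vertex 1.08 -0.396 1.549
endloop
endfacet

endsolid


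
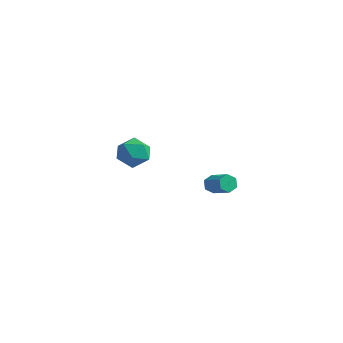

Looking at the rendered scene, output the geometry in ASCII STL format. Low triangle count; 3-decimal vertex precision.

solid 
facet normal -0.836 0.235 -0.496
outer loop
vertex 3.643 -3.299 -3.379
vertex 3.442 -3.096 -2.944
vertex 3.718 -2.797 -3.268
endloop
endfacet
facet normal 0.529 0.107 -0.842
outer loop
vertex 3.643 -3.299 -3.379
vertex 3.718 -2.797 -3.268
vertex 4.738 -3.607 -2.73
endloop
endfacet
facet normal 0.528 0.106 -0.842
outer loop
vertex 4.738 -3.607 -2.73
vertex 3.718 -2.797 -3.268
vertex 4.814 -3.104 -2.619
endloop
endfacet
facet normal 0.836 -0.236 0.495
outer loop
vertex 4.738 -3.607 -2.73
vertex 4.814 -3.104 -2.619
vertex 4.538 -3.404 -2.296
endloop
endfacet
facet normal -0.836 0.235 -0.496
outer loop
vertex 3.718 -2.797 -3.268
vertex 3.442 -3.096 -2.944
vertex 3.517 -2.594 -2.833
endloop
endfacet
facet normal 0.389 0.891 -0.236
outer loop
vertex 3.718 -2.797 -3.268
vertex 3.517 -2.594 -2.833
vertex 4.814 -3.104 -2.619
endloop
endfacet
facet normal 0.389 0.890 -0.236
outer loop
vertex 4.814 -3.104 -2.619
vertex 3.517 -2.594 -2.833
vertex 4.613 -2.901 -2.185
endloop
endfacet
facet normal 0.836 -0.234 0.497
outer loop
vertex 4.814 -3.104 -2.619
vertex 4.613 -2.901 -2.185
vertex 4.538 -3.404 -2.296
endloop
endfacet
facet normal -0.837 0.234 -0.495
outer loop
vertex 3.517 -2.594 -2.833
vertex 3.442 -3.096 -2.944
vertex 3.242 -2.893 -2.51
endloop
endfacet
facet normal -0.139 0.783 0.606
outer loop
vertex 3.517 -2.594 -2.833
vertex 3.242 -2.893 -2.51
vertex 4.613 -2.901 -2.185
endloop
endfacet
facet normal -0.139 0.783 0.606
outer loop
vertex 4.613 -2.901 -2.185
vertex 3.242 -2.893 -2.51
vertex 4.337 -3.201 -1.861
endloop
endfacet
facet normal 0.836 -0.234 0.496
outer loop
vertex 4.613 -2.901 -2.185
vertex 4.337 -3.201 -1.861
vertex 4.538 -3.404 -2.296
endloop
endfacet
facet normal -0.836 0.236 -0.495
outer loop
vertex 3.242 -2.893 -2.51
vertex 3.442 -3.096 -2.944
vertex 3.166 -3.396 -2.621
endloop
endfacet
facet normal -0.529 -0.106 0.842
outer loop
vertex 3.242 -2.893 -2.51
vertex 3.166 -3.396 -2.621
vertex 4.337 -3.201 -1.861
endloop
endfacet
facet normal -0.529 -0.107 0.842
outer loop
vertex 4.337 -3.201 -1.861
vertex 3.166 -3.396 -2.621
vertex 4.262 -3.703 -1.972
endloop
endfacet
facet normal 0.836 -0.235 0.496
outer loop
vertex 4.337 -3.201 -1.861
vertex 4.262 -3.703 -1.972
vertex 4.538 -3.404 -2.296
endloop
endfacet
facet normal -0.836 0.234 -0.497
outer loop
vertex 3.166 -3.396 -2.621
vertex 3.442 -3.096 -2.944
vertex 3.367 -3.599 -3.055
endloop
endfacet
facet normal -0.389 -0.890 0.236
outer loop
vertex 3.166 -3.396 -2.621
vertex 3.367 -3.599 -3.055
vertex 4.262 -3.703 -1.972
endloop
endfacet
facet normal -0.389 -0.891 0.236
outer loop
vertex 4.262 -3.703 -1.972
vertex 3.367 -3.599 -3.055
vertex 4.463 -3.906 -2.407
endloop
endfacet
facet normal 0.836 -0.235 0.496
outer loop
vertex 4.262 -3.703 -1.972
vertex 4.463 -3.906 -2.407
vertex 4.538 -3.404 -2.296
endloop
endfacet
facet normal -0.836 0.234 -0.496
outer loop
vertex 3.367 -3.599 -3.055
vertex 3.442 -3.096 -2.944
vertex 3.643 -3.299 -3.379
endloop
endfacet
facet normal 0.139 -0.783 -0.606
outer loop
vertex 3.367 -3.599 -3.055
vertex 3.643 -3.299 -3.379
vertex 4.463 -3.906 -2.407
endloop
endfacet
facet normal 0.139 -0.783 -0.606
outer loop
vertex 4.463 -3.906 -2.407
vertex 3.643 -3.299 -3.379
vertex 4.738 -3.607 -2.73
endloop
endfacet
facet normal 0.837 -0.234 0.495
outer loop
vertex 4.463 -3.906 -2.407
vertex 4.738 -3.607 -2.73
vertex 4.538 -3.404 -2.296
endloop
endfacet
facet normal 0.058 0.923 -0.381
outer loop
vertex -2.015 -1.21 -4.414
vertex -2.774 -0.935 -3.863
vertex -1.863 -0.849 -3.517
endloop
endfacet
facet normal 0.700 0.613 -0.365
outer loop
vertex -2.015 -1.21 -4.414
vertex -1.863 -0.849 -3.517
vertex -1.349 -1.621 -3.827
endloop
endfacet
facet normal 0.665 0.012 -0.747
outer loop
vertex -2.015 -1.21 -4.414
vertex -1.349 -1.621 -3.827
vertex -1.942 -2.184 -4.364
endloop
endfacet
facet normal 0.000 -0.051 -0.999
outer loop
vertex -2.015 -1.21 -4.414
vertex -1.942 -2.184 -4.364
vertex -2.823 -1.759 -4.386
endloop
endfacet
facet normal -0.375 0.513 -0.772
outer loop
vertex -2.015 -1.21 -4.414
vertex -2.823 -1.759 -4.386
vertex -2.774 -0.935 -3.863
endloop
endfacet
facet normal 0.844 0.437 0.312
outer loop
vertex -1.349 -1.621 -3.827
vertex -1.863 -0.849 -3.517
vertex -1.697 -1.601 -2.914
endloop
endfacet
facet normal -0.197 0.938 0.285
outer loop
vertex -1.863 -0.849 -3.517
vertex -2.774 -0.935 -3.863
vertex -2.578 -1.176 -2.936
endloop
endfacet
facet normal -0.897 0.274 -0.348
outer loop
vertex -2.774 -0.935 -3.863
vertex -2.823 -1.759 -4.386
vertex -3.171 -1.739 -3.473
endloop
endfacet
facet normal -0.289 -0.637 -0.715
outer loop
vertex -2.823 -1.759 -4.386
vertex -1.942 -2.184 -4.364
vertex -2.657 -2.511 -3.783
endloop
endfacet
facet normal 0.786 -0.537 -0.306
outer loop
vertex -1.942 -2.184 -4.364
vertex -1.349 -1.621 -3.827
vertex -1.746 -2.425 -3.437
endloop
endfacet
facet normal -0.000 0.051 0.999
outer loop
vertex -2.505 -2.15 -2.886
vertex -1.697 -1.601 -2.914
vertex -2.578 -1.176 -2.936
endloop
endfacet
facet normal -0.665 -0.012 0.747
outer loop
vertex -2.505 -2.15 -2.886
vertex -2.578 -1.176 -2.936
vertex -3.171 -1.739 -3.473
endloop
endfacet
facet normal -0.700 -0.613 0.365
outer loop
vertex -2.505 -2.15 -2.886
vertex -3.171 -1.739 -3.473
vertex -2.657 -2.511 -3.783
endloop
endfacet
facet normal -0.058 -0.923 0.381
outer loop
vertex -2.505 -2.15 -2.886
vertex -2.657 -2.511 -3.783
vertex -1.746 -2.425 -3.437
endloop
endfacet
facet normal 0.375 -0.513 0.772
outer loop
vertex -2.505 -2.15 -2.886
vertex -1.746 -2.425 -3.437
vertex -1.697 -1.601 -2.914
endloop
endfacet
facet normal 0.289 0.637 0.715
outer loop
vertex -2.578 -1.176 -2.936
vertex -1.697 -1.601 -2.914
vertex -1.863 -0.849 -3.517
endloop
endfacet
facet normal -0.786 0.537 0.306
outer loop
vertex -3.171 -1.739 -3.473
vertex -2.578 -1.176 -2.936
vertex -2.774 -0.935 -3.863
endloop
endfacet
facet normal -0.844 -0.437 -0.312
outer loop
vertex -2.657 -2.511 -3.783
vertex -3.171 -1.739 -3.473
vertex -2.823 -1.759 -4.386
endloop
endfacet
facet normal 0.197 -0.938 -0.285
outer loop
vertex -1.746 -2.425 -3.437
vertex -2.657 -2.511 -3.783
vertex -1.942 -2.184 -4.364
endloop
endfacet
facet normal 0.897 -0.274 0.348
outer loop
vertex -1.697 -1.601 -2.914
vertex -1.746 -2.425 -3.437
vertex -1.349 -1.621 -3.827
endloop
endfacet

endsolid
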